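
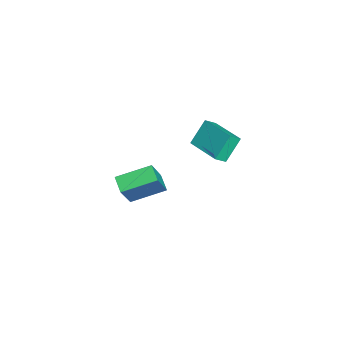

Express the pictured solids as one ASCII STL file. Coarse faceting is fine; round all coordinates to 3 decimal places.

solid 
facet normal -0.498 0.207 -0.842
outer loop
vertex -3.054 -0.402 -2.974
vertex -2.163 -0.068 -3.419
vertex -2.683 -2.308 -3.663
endloop
endfacet
facet normal -0.848 -0.318 0.423
outer loop
vertex -1.617 -2.752 -1.861
vertex -3.054 -0.402 -2.974
vertex -2.683 -2.308 -3.663
endloop
endfacet
facet normal -0.498 0.207 -0.842
outer loop
vertex -2.683 -2.308 -3.663
vertex -2.163 -0.068 -3.419
vertex -1.792 -1.974 -4.108
endloop
endfacet
facet normal 0.180 -0.925 -0.334
outer loop
vertex -1.792 -1.974 -4.108
vertex -1.617 -2.752 -1.861
vertex -2.683 -2.308 -3.663
endloop
endfacet
facet normal -0.180 0.925 0.334
outer loop
vertex -3.054 -0.402 -2.974
vertex -1.097 -0.512 -1.617
vertex -2.163 -0.068 -3.419
endloop
endfacet
facet normal -0.848 -0.318 0.423
outer loop
vertex -1.988 -0.846 -1.172
vertex -3.054 -0.402 -2.974
vertex -1.617 -2.752 -1.861
endloop
endfacet
facet normal -0.180 0.925 0.334
outer loop
vertex -1.988 -0.846 -1.172
vertex -1.097 -0.512 -1.617
vertex -3.054 -0.402 -2.974
endloop
endfacet
facet normal 0.848 0.318 -0.423
outer loop
vertex -2.163 -0.068 -3.419
vertex -1.097 -0.512 -1.617
vertex -1.792 -1.974 -4.108
endloop
endfacet
facet normal 0.180 -0.925 -0.334
outer loop
vertex -0.726 -2.418 -2.306
vertex -1.617 -2.752 -1.861
vertex -1.792 -1.974 -4.108
endloop
endfacet
facet normal 0.848 0.318 -0.423
outer loop
vertex -1.792 -1.974 -4.108
vertex -1.097 -0.512 -1.617
vertex -0.726 -2.418 -2.306
endloop
endfacet
facet normal 0.498 -0.207 0.842
outer loop
vertex -0.726 -2.418 -2.306
vertex -1.988 -0.846 -1.172
vertex -1.617 -2.752 -1.861
endloop
endfacet
facet normal 0.498 -0.207 0.842
outer loop
vertex -1.097 -0.512 -1.617
vertex -1.988 -0.846 -1.172
vertex -0.726 -2.418 -2.306
endloop
endfacet
facet normal -0.797 -0.597 -0.096
outer loop
vertex -0.027 1.888 4.209
vertex -0.366 2.422 3.704
vertex 0.653 1.175 3.0
endloop
endfacet
facet normal 0.419 -0.659 0.624
outer loop
vertex 2.286 2.398 3.196
vertex -0.027 1.888 4.209
vertex 0.653 1.175 3.0
endloop
endfacet
facet normal -0.797 -0.597 -0.096
outer loop
vertex 0.653 1.175 3.0
vertex -0.366 2.422 3.704
vertex 0.314 1.709 2.494
endloop
endfacet
facet normal 0.436 -0.458 -0.775
outer loop
vertex 0.314 1.709 2.494
vertex 2.286 2.398 3.196
vertex 0.653 1.175 3.0
endloop
endfacet
facet normal -0.435 0.457 0.776
outer loop
vertex -0.027 1.888 4.209
vertex 1.267 3.645 3.9
vertex -0.366 2.422 3.704
endloop
endfacet
facet normal 0.419 -0.660 0.624
outer loop
vertex 1.606 3.111 4.406
vertex -0.027 1.888 4.209
vertex 2.286 2.398 3.196
endloop
endfacet
facet normal -0.436 0.457 0.775
outer loop
vertex 1.606 3.111 4.406
vertex 1.267 3.645 3.9
vertex -0.027 1.888 4.209
endloop
endfacet
facet normal -0.419 0.659 -0.624
outer loop
vertex -0.366 2.422 3.704
vertex 1.267 3.645 3.9
vertex 0.314 1.709 2.494
endloop
endfacet
facet normal 0.436 -0.457 -0.776
outer loop
vertex 1.947 2.932 2.691
vertex 2.286 2.398 3.196
vertex 0.314 1.709 2.494
endloop
endfacet
facet normal -0.419 0.659 -0.624
outer loop
vertex 0.314 1.709 2.494
vertex 1.267 3.645 3.9
vertex 1.947 2.932 2.691
endloop
endfacet
facet normal 0.797 0.597 0.096
outer loop
vertex 1.947 2.932 2.691
vertex 1.606 3.111 4.406
vertex 2.286 2.398 3.196
endloop
endfacet
facet normal 0.797 0.597 0.096
outer loop
vertex 1.267 3.645 3.9
vertex 1.606 3.111 4.406
vertex 1.947 2.932 2.691
endloop
endfacet

endsolid


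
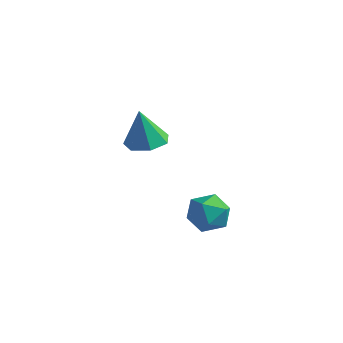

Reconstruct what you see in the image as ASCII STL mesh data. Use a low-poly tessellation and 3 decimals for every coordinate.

solid 
facet normal -0.608 0.549 0.574
outer loop
vertex 2.168 -1.968 1.195
vertex 1.911 -2.77 1.69
vertex 2.674 -2.235 1.987
endloop
endfacet
facet normal -0.052 0.936 0.349
outer loop
vertex 2.168 -1.968 1.195
vertex 2.674 -2.235 1.987
vertex 3.144 -1.913 1.193
endloop
endfacet
facet normal -0.053 0.930 -0.363
outer loop
vertex 2.168 -1.968 1.195
vertex 3.144 -1.913 1.193
vertex 2.671 -2.248 0.405
endloop
endfacet
facet normal -0.610 0.540 -0.580
outer loop
vertex 2.168 -1.968 1.195
vertex 2.671 -2.248 0.405
vertex 1.909 -2.778 0.713
endloop
endfacet
facet normal -0.952 0.305 -0.001
outer loop
vertex 2.168 -1.968 1.195
vertex 1.909 -2.778 0.713
vertex 1.911 -2.77 1.69
endloop
endfacet
facet normal 0.545 0.613 0.571
outer loop
vertex 3.144 -1.913 1.193
vertex 2.674 -2.235 1.987
vertex 3.491 -2.682 1.687
endloop
endfacet
facet normal -0.355 -0.012 0.935
outer loop
vertex 2.674 -2.235 1.987
vertex 1.911 -2.77 1.69
vertex 2.729 -3.212 1.995
endloop
endfacet
facet normal -0.913 -0.409 0.005
outer loop
vertex 1.911 -2.77 1.69
vertex 1.909 -2.778 0.713
vertex 2.256 -3.547 1.207
endloop
endfacet
facet normal -0.358 -0.028 -0.933
outer loop
vertex 1.909 -2.778 0.713
vertex 2.671 -2.248 0.405
vertex 2.726 -3.225 0.413
endloop
endfacet
facet normal 0.544 0.604 -0.583
outer loop
vertex 2.671 -2.248 0.405
vertex 3.144 -1.913 1.193
vertex 3.489 -2.69 0.71
endloop
endfacet
facet normal 0.610 -0.540 0.580
outer loop
vertex 3.232 -3.492 1.205
vertex 3.491 -2.682 1.687
vertex 2.729 -3.212 1.995
endloop
endfacet
facet normal 0.053 -0.930 0.363
outer loop
vertex 3.232 -3.492 1.205
vertex 2.729 -3.212 1.995
vertex 2.256 -3.547 1.207
endloop
endfacet
facet normal 0.052 -0.936 -0.349
outer loop
vertex 3.232 -3.492 1.205
vertex 2.256 -3.547 1.207
vertex 2.726 -3.225 0.413
endloop
endfacet
facet normal 0.608 -0.549 -0.574
outer loop
vertex 3.232 -3.492 1.205
vertex 2.726 -3.225 0.413
vertex 3.489 -2.69 0.71
endloop
endfacet
facet normal 0.952 -0.305 0.001
outer loop
vertex 3.232 -3.492 1.205
vertex 3.489 -2.69 0.71
vertex 3.491 -2.682 1.687
endloop
endfacet
facet normal 0.358 0.028 0.933
outer loop
vertex 2.729 -3.212 1.995
vertex 3.491 -2.682 1.687
vertex 2.674 -2.235 1.987
endloop
endfacet
facet normal -0.544 -0.604 0.583
outer loop
vertex 2.256 -3.547 1.207
vertex 2.729 -3.212 1.995
vertex 1.911 -2.77 1.69
endloop
endfacet
facet normal -0.545 -0.613 -0.571
outer loop
vertex 2.726 -3.225 0.413
vertex 2.256 -3.547 1.207
vertex 1.909 -2.778 0.713
endloop
endfacet
facet normal 0.355 0.012 -0.935
outer loop
vertex 3.489 -2.69 0.71
vertex 2.726 -3.225 0.413
vertex 2.671 -2.248 0.405
endloop
endfacet
facet normal 0.913 0.409 -0.005
outer loop
vertex 3.491 -2.682 1.687
vertex 3.489 -2.69 0.71
vertex 3.144 -1.913 1.193
endloop
endfacet
facet normal 0.154 0.075 -0.985
outer loop
vertex -1.524 -0.634 2.104
vertex -2.212 0.047 2.048
vertex -1.262 0.159 2.205
endloop
endfacet
facet normal 0.775 -0.325 0.542
outer loop
vertex -1.524 -0.634 2.104
vertex -1.262 0.159 2.205
vertex -2.488 -0.087 3.812
endloop
endfacet
facet normal 0.154 0.075 -0.985
outer loop
vertex -1.262 0.159 2.205
vertex -2.212 0.047 2.048
vertex -1.715 0.868 2.188
endloop
endfacet
facet normal 0.677 0.447 0.585
outer loop
vertex -1.262 0.159 2.205
vertex -1.715 0.868 2.188
vertex -2.488 -0.087 3.812
endloop
endfacet
facet normal 0.154 0.075 -0.985
outer loop
vertex -1.715 0.868 2.188
vertex -2.212 0.047 2.048
vertex -2.543 0.958 2.065
endloop
endfacet
facet normal 0.017 0.858 0.513
outer loop
vertex -1.715 0.868 2.188
vertex -2.543 0.958 2.065
vertex -2.488 -0.087 3.812
endloop
endfacet
facet normal 0.153 0.074 -0.985
outer loop
vertex -2.543 0.958 2.065
vertex -2.212 0.047 2.048
vertex -3.122 0.362 1.93
endloop
endfacet
facet normal -0.705 0.599 0.380
outer loop
vertex -2.543 0.958 2.065
vertex -3.122 0.362 1.93
vertex -2.488 -0.087 3.812
endloop
endfacet
facet normal 0.154 0.075 -0.985
outer loop
vertex -3.122 0.362 1.93
vertex -2.212 0.047 2.048
vertex -3.015 -0.472 1.883
endloop
endfacet
facet normal -0.948 -0.138 0.287
outer loop
vertex -3.122 0.362 1.93
vertex -3.015 -0.472 1.883
vertex -2.488 -0.087 3.812
endloop
endfacet
facet normal 0.154 0.074 -0.985
outer loop
vertex -3.015 -0.472 1.883
vertex -2.212 0.047 2.048
vertex -2.304 -0.915 1.961
endloop
endfacet
facet normal -0.528 -0.794 0.303
outer loop
vertex -3.015 -0.472 1.883
vertex -2.304 -0.915 1.961
vertex -2.488 -0.087 3.812
endloop
endfacet
facet normal 0.154 0.074 -0.985
outer loop
vertex -2.304 -0.915 1.961
vertex -2.212 0.047 2.048
vertex -1.524 -0.634 2.104
endloop
endfacet
facet normal 0.240 -0.877 0.416
outer loop
vertex -2.304 -0.915 1.961
vertex -1.524 -0.634 2.104
vertex -2.488 -0.087 3.812
endloop
endfacet

endsolid


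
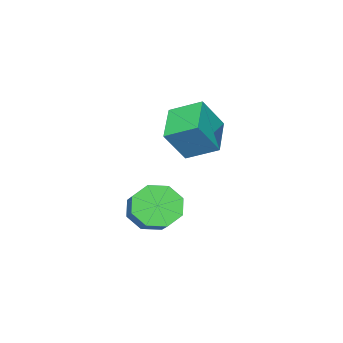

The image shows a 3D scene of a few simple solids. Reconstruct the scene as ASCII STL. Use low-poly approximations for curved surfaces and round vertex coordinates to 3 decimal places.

solid 
facet normal -0.532 -0.639 -0.556
outer loop
vertex 3.727 -5.124 -2.238
vertex 3.2 -4.279 -2.706
vertex 4.116 -4.845 -2.931
endloop
endfacet
facet normal 0.710 -0.694 0.119
outer loop
vertex 3.727 -5.124 -2.238
vertex 4.116 -4.845 -2.931
vertex 4.407 -4.306 -1.527
endloop
endfacet
facet normal 0.710 -0.694 0.119
outer loop
vertex 4.407 -4.306 -1.527
vertex 4.116 -4.845 -2.931
vertex 4.796 -4.027 -2.22
endloop
endfacet
facet normal 0.532 0.639 0.556
outer loop
vertex 4.407 -4.306 -1.527
vertex 4.796 -4.027 -2.22
vertex 3.88 -3.461 -1.994
endloop
endfacet
facet normal -0.532 -0.640 -0.555
outer loop
vertex 4.116 -4.845 -2.931
vertex 3.2 -4.279 -2.706
vertex 3.968 -4.235 -3.492
endloop
endfacet
facet normal 0.829 -0.256 -0.497
outer loop
vertex 4.116 -4.845 -2.931
vertex 3.968 -4.235 -3.492
vertex 4.796 -4.027 -2.22
endloop
endfacet
facet normal 0.829 -0.256 -0.497
outer loop
vertex 4.796 -4.027 -2.22
vertex 3.968 -4.235 -3.492
vertex 4.648 -3.417 -2.781
endloop
endfacet
facet normal 0.532 0.639 0.555
outer loop
vertex 4.796 -4.027 -2.22
vertex 4.648 -3.417 -2.781
vertex 3.88 -3.461 -1.994
endloop
endfacet
facet normal -0.532 -0.640 -0.555
outer loop
vertex 3.968 -4.235 -3.492
vertex 3.2 -4.279 -2.706
vertex 3.37 -3.651 -3.592
endloop
endfacet
facet normal 0.461 0.332 -0.823
outer loop
vertex 3.968 -4.235 -3.492
vertex 3.37 -3.651 -3.592
vertex 4.648 -3.417 -2.781
endloop
endfacet
facet normal 0.462 0.331 -0.823
outer loop
vertex 4.648 -3.417 -2.781
vertex 3.37 -3.651 -3.592
vertex 4.051 -2.832 -2.881
endloop
endfacet
facet normal 0.533 0.639 0.555
outer loop
vertex 4.648 -3.417 -2.781
vertex 4.051 -2.832 -2.881
vertex 3.88 -3.461 -1.994
endloop
endfacet
facet normal -0.533 -0.639 -0.555
outer loop
vertex 3.37 -3.651 -3.592
vertex 3.2 -4.279 -2.706
vertex 2.673 -3.434 -3.173
endloop
endfacet
facet normal -0.175 0.724 -0.667
outer loop
vertex 3.37 -3.651 -3.592
vertex 2.673 -3.434 -3.173
vertex 4.051 -2.832 -2.881
endloop
endfacet
facet normal -0.176 0.725 -0.666
outer loop
vertex 4.051 -2.832 -2.881
vertex 2.673 -3.434 -3.173
vertex 3.353 -2.616 -2.462
endloop
endfacet
facet normal 0.531 0.639 0.556
outer loop
vertex 4.051 -2.832 -2.881
vertex 3.353 -2.616 -2.462
vertex 3.88 -3.461 -1.994
endloop
endfacet
facet normal -0.532 -0.639 -0.556
outer loop
vertex 2.673 -3.434 -3.173
vertex 3.2 -4.279 -2.706
vertex 2.284 -3.713 -2.48
endloop
endfacet
facet normal -0.710 0.694 -0.119
outer loop
vertex 2.673 -3.434 -3.173
vertex 2.284 -3.713 -2.48
vertex 3.353 -2.616 -2.462
endloop
endfacet
facet normal -0.710 0.694 -0.119
outer loop
vertex 3.353 -2.616 -2.462
vertex 2.284 -3.713 -2.48
vertex 2.964 -2.895 -1.769
endloop
endfacet
facet normal 0.532 0.639 0.556
outer loop
vertex 3.353 -2.616 -2.462
vertex 2.964 -2.895 -1.769
vertex 3.88 -3.461 -1.994
endloop
endfacet
facet normal -0.532 -0.639 -0.555
outer loop
vertex 2.284 -3.713 -2.48
vertex 3.2 -4.279 -2.706
vertex 2.432 -4.323 -1.919
endloop
endfacet
facet normal -0.829 0.256 0.497
outer loop
vertex 2.284 -3.713 -2.48
vertex 2.432 -4.323 -1.919
vertex 2.964 -2.895 -1.769
endloop
endfacet
facet normal -0.829 0.256 0.497
outer loop
vertex 2.964 -2.895 -1.769
vertex 2.432 -4.323 -1.919
vertex 3.112 -3.505 -1.208
endloop
endfacet
facet normal 0.532 0.640 0.555
outer loop
vertex 2.964 -2.895 -1.769
vertex 3.112 -3.505 -1.208
vertex 3.88 -3.461 -1.994
endloop
endfacet
facet normal -0.533 -0.639 -0.555
outer loop
vertex 2.432 -4.323 -1.919
vertex 3.2 -4.279 -2.706
vertex 3.029 -4.908 -1.819
endloop
endfacet
facet normal -0.462 -0.331 0.823
outer loop
vertex 2.432 -4.323 -1.919
vertex 3.029 -4.908 -1.819
vertex 3.112 -3.505 -1.208
endloop
endfacet
facet normal -0.461 -0.331 0.823
outer loop
vertex 3.112 -3.505 -1.208
vertex 3.029 -4.908 -1.819
vertex 3.71 -4.089 -1.108
endloop
endfacet
facet normal 0.532 0.640 0.555
outer loop
vertex 3.112 -3.505 -1.208
vertex 3.71 -4.089 -1.108
vertex 3.88 -3.461 -1.994
endloop
endfacet
facet normal -0.531 -0.639 -0.556
outer loop
vertex 3.029 -4.908 -1.819
vertex 3.2 -4.279 -2.706
vertex 3.727 -5.124 -2.238
endloop
endfacet
facet normal 0.176 -0.725 0.666
outer loop
vertex 3.029 -4.908 -1.819
vertex 3.727 -5.124 -2.238
vertex 3.71 -4.089 -1.108
endloop
endfacet
facet normal 0.175 -0.725 0.666
outer loop
vertex 3.71 -4.089 -1.108
vertex 3.727 -5.124 -2.238
vertex 4.407 -4.306 -1.527
endloop
endfacet
facet normal 0.533 0.639 0.555
outer loop
vertex 3.71 -4.089 -1.108
vertex 4.407 -4.306 -1.527
vertex 3.88 -3.461 -1.994
endloop
endfacet
facet normal -0.530 0.213 -0.821
outer loop
vertex 1.057 -4.027 0.934
vertex 0.578 -2.716 1.584
vertex 2.524 -3.136 0.217
endloop
endfacet
facet normal 0.311 -0.852 -0.422
outer loop
vertex 3.442 -3.504 1.636
vertex 1.057 -4.027 0.934
vertex 2.524 -3.136 0.217
endloop
endfacet
facet normal -0.530 0.213 -0.821
outer loop
vertex 2.524 -3.136 0.217
vertex 0.578 -2.716 1.584
vertex 2.045 -1.824 0.867
endloop
endfacet
facet normal 0.788 0.479 -0.386
outer loop
vertex 2.045 -1.824 0.867
vertex 3.442 -3.504 1.636
vertex 2.524 -3.136 0.217
endloop
endfacet
facet normal -0.788 -0.479 0.386
outer loop
vertex 1.057 -4.027 0.934
vertex 1.496 -3.084 3.003
vertex 0.578 -2.716 1.584
endloop
endfacet
facet normal 0.311 -0.851 -0.423
outer loop
vertex 1.975 -4.396 2.353
vertex 1.057 -4.027 0.934
vertex 3.442 -3.504 1.636
endloop
endfacet
facet normal -0.789 -0.479 0.386
outer loop
vertex 1.975 -4.396 2.353
vertex 1.496 -3.084 3.003
vertex 1.057 -4.027 0.934
endloop
endfacet
facet normal -0.311 0.851 0.422
outer loop
vertex 0.578 -2.716 1.584
vertex 1.496 -3.084 3.003
vertex 2.045 -1.824 0.867
endloop
endfacet
facet normal 0.789 0.479 -0.385
outer loop
vertex 2.963 -2.193 2.286
vertex 3.442 -3.504 1.636
vertex 2.045 -1.824 0.867
endloop
endfacet
facet normal -0.311 0.851 0.422
outer loop
vertex 2.045 -1.824 0.867
vertex 1.496 -3.084 3.003
vertex 2.963 -2.193 2.286
endloop
endfacet
facet normal 0.531 -0.213 0.820
outer loop
vertex 2.963 -2.193 2.286
vertex 1.975 -4.396 2.353
vertex 3.442 -3.504 1.636
endloop
endfacet
facet normal 0.530 -0.213 0.821
outer loop
vertex 1.496 -3.084 3.003
vertex 1.975 -4.396 2.353
vertex 2.963 -2.193 2.286
endloop
endfacet

endsolid


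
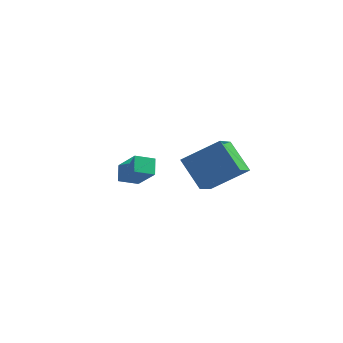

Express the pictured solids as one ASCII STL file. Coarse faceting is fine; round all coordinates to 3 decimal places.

solid 
facet normal -0.771 -0.333 -0.543
outer loop
vertex 2.466 -2.363 2.629
vertex 2.513 -0.877 1.65
vertex 3.611 -3.152 1.486
endloop
endfacet
facet normal -0.027 -0.835 0.550
outer loop
vertex 5.207 -2.463 2.61
vertex 2.466 -2.363 2.629
vertex 3.611 -3.152 1.486
endloop
endfacet
facet normal -0.771 -0.333 -0.543
outer loop
vertex 3.611 -3.152 1.486
vertex 2.513 -0.877 1.65
vertex 3.659 -1.666 0.507
endloop
endfacet
facet normal 0.636 -0.439 -0.635
outer loop
vertex 3.659 -1.666 0.507
vertex 5.207 -2.463 2.61
vertex 3.611 -3.152 1.486
endloop
endfacet
facet normal -0.636 0.438 0.635
outer loop
vertex 2.466 -2.363 2.629
vertex 4.109 -0.188 2.774
vertex 2.513 -0.877 1.65
endloop
endfacet
facet normal -0.027 -0.835 0.550
outer loop
vertex 4.061 -1.674 3.753
vertex 2.466 -2.363 2.629
vertex 5.207 -2.463 2.61
endloop
endfacet
facet normal -0.637 0.439 0.634
outer loop
vertex 4.061 -1.674 3.753
vertex 4.109 -0.188 2.774
vertex 2.466 -2.363 2.629
endloop
endfacet
facet normal 0.027 0.835 -0.550
outer loop
vertex 2.513 -0.877 1.65
vertex 4.109 -0.188 2.774
vertex 3.659 -1.666 0.507
endloop
endfacet
facet normal 0.637 -0.438 -0.635
outer loop
vertex 5.254 -0.977 1.631
vertex 5.207 -2.463 2.61
vertex 3.659 -1.666 0.507
endloop
endfacet
facet normal 0.027 0.835 -0.550
outer loop
vertex 3.659 -1.666 0.507
vertex 4.109 -0.188 2.774
vertex 5.254 -0.977 1.631
endloop
endfacet
facet normal 0.771 0.333 0.543
outer loop
vertex 5.254 -0.977 1.631
vertex 4.061 -1.674 3.753
vertex 5.207 -2.463 2.61
endloop
endfacet
facet normal 0.771 0.333 0.543
outer loop
vertex 4.109 -0.188 2.774
vertex 4.061 -1.674 3.753
vertex 5.254 -0.977 1.631
endloop
endfacet
facet normal -0.775 -0.516 0.365
outer loop
vertex -1.094 1.636 -1.496
vertex -1.334 2.404 -0.92
vertex -2.162 2.298 -2.826
endloop
endfacet
facet normal 0.244 -0.776 -0.582
outer loop
vertex -1.326 2.856 -3.22
vertex -1.094 1.636 -1.496
vertex -2.162 2.298 -2.826
endloop
endfacet
facet normal -0.774 -0.517 0.365
outer loop
vertex -2.162 2.298 -2.826
vertex -1.334 2.404 -0.92
vertex -2.403 3.066 -2.25
endloop
endfacet
facet normal -0.584 0.362 -0.727
outer loop
vertex -2.403 3.066 -2.25
vertex -1.326 2.856 -3.22
vertex -2.162 2.298 -2.826
endloop
endfacet
facet normal 0.584 -0.362 0.726
outer loop
vertex -1.094 1.636 -1.496
vertex -0.498 2.962 -1.314
vertex -1.334 2.404 -0.92
endloop
endfacet
facet normal 0.243 -0.776 -0.582
outer loop
vertex -0.257 2.194 -1.89
vertex -1.094 1.636 -1.496
vertex -1.326 2.856 -3.22
endloop
endfacet
facet normal 0.584 -0.362 0.727
outer loop
vertex -0.257 2.194 -1.89
vertex -0.498 2.962 -1.314
vertex -1.094 1.636 -1.496
endloop
endfacet
facet normal -0.244 0.776 0.582
outer loop
vertex -1.334 2.404 -0.92
vertex -0.498 2.962 -1.314
vertex -2.403 3.066 -2.25
endloop
endfacet
facet normal -0.584 0.363 -0.727
outer loop
vertex -1.566 3.624 -2.644
vertex -1.326 2.856 -3.22
vertex -2.403 3.066 -2.25
endloop
endfacet
facet normal -0.243 0.776 0.582
outer loop
vertex -2.403 3.066 -2.25
vertex -0.498 2.962 -1.314
vertex -1.566 3.624 -2.644
endloop
endfacet
facet normal 0.775 0.516 -0.366
outer loop
vertex -1.566 3.624 -2.644
vertex -0.257 2.194 -1.89
vertex -1.326 2.856 -3.22
endloop
endfacet
facet normal 0.775 0.517 -0.365
outer loop
vertex -0.498 2.962 -1.314
vertex -0.257 2.194 -1.89
vertex -1.566 3.624 -2.644
endloop
endfacet

endsolid


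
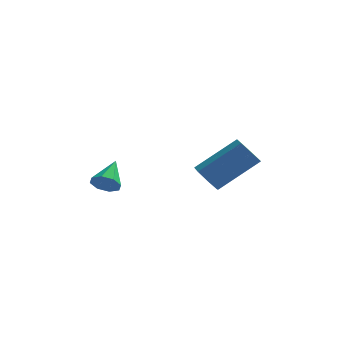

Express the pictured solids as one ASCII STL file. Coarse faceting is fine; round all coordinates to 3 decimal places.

solid 
facet normal -0.741 -0.301 -0.601
outer loop
vertex 0.671 -2.672 -2.11
vertex 0.228 -2.733 -1.533
vertex 0.34 -2.153 -1.962
endloop
endfacet
facet normal 0.422 0.487 -0.765
outer loop
vertex 0.671 -2.672 -2.11
vertex 0.34 -2.153 -1.962
vertex 2.255 -2.026 -0.824
endloop
endfacet
facet normal 0.422 0.487 -0.765
outer loop
vertex 2.255 -2.026 -0.824
vertex 0.34 -2.153 -1.962
vertex 1.924 -1.507 -0.676
endloop
endfacet
facet normal 0.741 0.301 0.601
outer loop
vertex 2.255 -2.026 -0.824
vertex 1.924 -1.507 -0.676
vertex 1.812 -2.087 -0.247
endloop
endfacet
facet normal -0.740 -0.301 -0.601
outer loop
vertex 0.34 -2.153 -1.962
vertex 0.228 -2.733 -1.533
vertex -0.076 -2.07 -1.491
endloop
endfacet
facet normal -0.146 0.944 -0.295
outer loop
vertex 0.34 -2.153 -1.962
vertex -0.076 -2.07 -1.491
vertex 1.924 -1.507 -0.676
endloop
endfacet
facet normal -0.146 0.945 -0.294
outer loop
vertex 1.924 -1.507 -0.676
vertex -0.076 -2.07 -1.491
vertex 1.508 -1.425 -0.205
endloop
endfacet
facet normal 0.740 0.302 0.601
outer loop
vertex 1.924 -1.507 -0.676
vertex 1.508 -1.425 -0.205
vertex 1.812 -2.087 -0.247
endloop
endfacet
facet normal -0.740 -0.301 -0.601
outer loop
vertex -0.076 -2.07 -1.491
vertex 0.228 -2.733 -1.533
vertex -0.263 -2.487 -1.052
endloop
endfacet
facet normal -0.604 0.690 0.398
outer loop
vertex -0.076 -2.07 -1.491
vertex -0.263 -2.487 -1.052
vertex 1.508 -1.425 -0.205
endloop
endfacet
facet normal -0.604 0.690 0.398
outer loop
vertex 1.508 -1.425 -0.205
vertex -0.263 -2.487 -1.052
vertex 1.321 -1.842 0.234
endloop
endfacet
facet normal 0.740 0.302 0.602
outer loop
vertex 1.508 -1.425 -0.205
vertex 1.321 -1.842 0.234
vertex 1.812 -2.087 -0.247
endloop
endfacet
facet normal -0.740 -0.302 -0.601
outer loop
vertex -0.263 -2.487 -1.052
vertex 0.228 -2.733 -1.533
vertex -0.08 -3.089 -0.975
endloop
endfacet
facet normal -0.607 -0.084 0.790
outer loop
vertex -0.263 -2.487 -1.052
vertex -0.08 -3.089 -0.975
vertex 1.321 -1.842 0.234
endloop
endfacet
facet normal -0.607 -0.084 0.790
outer loop
vertex 1.321 -1.842 0.234
vertex -0.08 -3.089 -0.975
vertex 1.504 -2.443 0.311
endloop
endfacet
facet normal 0.740 0.302 0.601
outer loop
vertex 1.321 -1.842 0.234
vertex 1.504 -2.443 0.311
vertex 1.812 -2.087 -0.247
endloop
endfacet
facet normal -0.740 -0.302 -0.601
outer loop
vertex -0.08 -3.089 -0.975
vertex 0.228 -2.733 -1.533
vertex 0.335 -3.422 -1.318
endloop
endfacet
facet normal -0.153 -0.795 0.587
outer loop
vertex -0.08 -3.089 -0.975
vertex 0.335 -3.422 -1.318
vertex 1.504 -2.443 0.311
endloop
endfacet
facet normal -0.154 -0.794 0.588
outer loop
vertex 1.504 -2.443 0.311
vertex 0.335 -3.422 -1.318
vertex 1.919 -2.777 -0.032
endloop
endfacet
facet normal 0.740 0.302 0.601
outer loop
vertex 1.504 -2.443 0.311
vertex 1.919 -2.777 -0.032
vertex 1.812 -2.087 -0.247
endloop
endfacet
facet normal -0.740 -0.302 -0.600
outer loop
vertex 0.335 -3.422 -1.318
vertex 0.228 -2.733 -1.533
vertex 0.669 -3.237 -1.823
endloop
endfacet
facet normal 0.416 -0.908 -0.057
outer loop
vertex 0.335 -3.422 -1.318
vertex 0.669 -3.237 -1.823
vertex 1.919 -2.777 -0.032
endloop
endfacet
facet normal 0.417 -0.907 -0.058
outer loop
vertex 1.919 -2.777 -0.032
vertex 0.669 -3.237 -1.823
vertex 2.253 -2.591 -0.538
endloop
endfacet
facet normal 0.741 0.302 0.600
outer loop
vertex 1.919 -2.777 -0.032
vertex 2.253 -2.591 -0.538
vertex 1.812 -2.087 -0.247
endloop
endfacet
facet normal -0.740 -0.302 -0.600
outer loop
vertex 0.669 -3.237 -1.823
vertex 0.228 -2.733 -1.533
vertex 0.671 -2.672 -2.11
endloop
endfacet
facet normal 0.672 -0.337 -0.659
outer loop
vertex 0.669 -3.237 -1.823
vertex 0.671 -2.672 -2.11
vertex 2.253 -2.591 -0.538
endloop
endfacet
facet normal 0.672 -0.336 -0.659
outer loop
vertex 2.253 -2.591 -0.538
vertex 0.671 -2.672 -2.11
vertex 2.255 -2.026 -0.824
endloop
endfacet
facet normal 0.741 0.301 0.601
outer loop
vertex 2.253 -2.591 -0.538
vertex 2.255 -2.026 -0.824
vertex 1.812 -2.087 -0.247
endloop
endfacet
facet normal -0.186 -0.851 -0.491
outer loop
vertex -3.165 -4.148 -1.006
vertex -3.519 -3.832 -1.42
vertex -2.91 -3.987 -1.382
endloop
endfacet
facet normal 0.835 -0.044 0.548
outer loop
vertex -3.165 -4.148 -1.006
vertex -2.91 -3.987 -1.382
vertex -3.261 -2.648 -0.74
endloop
endfacet
facet normal -0.186 -0.852 -0.489
outer loop
vertex -2.91 -3.987 -1.382
vertex -3.519 -3.832 -1.42
vertex -3.012 -3.736 -1.781
endloop
endfacet
facet normal 0.957 0.283 -0.067
outer loop
vertex -2.91 -3.987 -1.382
vertex -3.012 -3.736 -1.781
vertex -3.261 -2.648 -0.74
endloop
endfacet
facet normal -0.187 -0.852 -0.489
outer loop
vertex -3.012 -3.736 -1.781
vertex -3.519 -3.832 -1.42
vertex -3.411 -3.541 -1.968
endloop
endfacet
facet normal 0.560 0.636 -0.531
outer loop
vertex -3.012 -3.736 -1.781
vertex -3.411 -3.541 -1.968
vertex -3.261 -2.648 -0.74
endloop
endfacet
facet normal -0.187 -0.852 -0.489
outer loop
vertex -3.411 -3.541 -1.968
vertex -3.519 -3.832 -1.42
vertex -3.874 -3.516 -1.835
endloop
endfacet
facet normal -0.121 0.810 -0.574
outer loop
vertex -3.411 -3.541 -1.968
vertex -3.874 -3.516 -1.835
vertex -3.261 -2.648 -0.74
endloop
endfacet
facet normal -0.186 -0.852 -0.490
outer loop
vertex -3.874 -3.516 -1.835
vertex -3.519 -3.832 -1.42
vertex -4.129 -3.677 -1.458
endloop
endfacet
facet normal -0.692 0.702 -0.169
outer loop
vertex -3.874 -3.516 -1.835
vertex -4.129 -3.677 -1.458
vertex -3.261 -2.648 -0.74
endloop
endfacet
facet normal -0.186 -0.852 -0.490
outer loop
vertex -4.129 -3.677 -1.458
vertex -3.519 -3.832 -1.42
vertex -4.027 -3.928 -1.06
endloop
endfacet
facet normal -0.813 0.375 0.445
outer loop
vertex -4.129 -3.677 -1.458
vertex -4.027 -3.928 -1.06
vertex -3.261 -2.648 -0.74
endloop
endfacet
facet normal -0.186 -0.852 -0.489
outer loop
vertex -4.027 -3.928 -1.06
vertex -3.519 -3.832 -1.42
vertex -3.628 -4.123 -0.872
endloop
endfacet
facet normal -0.417 0.022 0.909
outer loop
vertex -4.027 -3.928 -1.06
vertex -3.628 -4.123 -0.872
vertex -3.261 -2.648 -0.74
endloop
endfacet
facet normal -0.188 -0.852 -0.490
outer loop
vertex -3.628 -4.123 -0.872
vertex -3.519 -3.832 -1.42
vertex -3.165 -4.148 -1.006
endloop
endfacet
facet normal 0.267 -0.152 0.952
outer loop
vertex -3.628 -4.123 -0.872
vertex -3.165 -4.148 -1.006
vertex -3.261 -2.648 -0.74
endloop
endfacet

endsolid


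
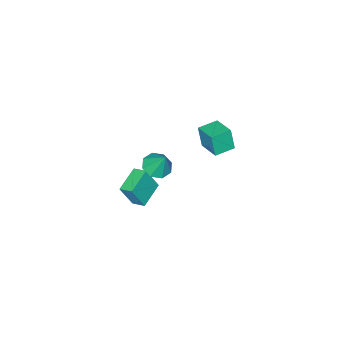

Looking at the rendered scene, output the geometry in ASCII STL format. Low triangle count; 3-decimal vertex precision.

solid 
facet normal -0.950 0.305 0.059
outer loop
vertex -1.596 1.85 3.974
vertex -1.139 3.21 4.293
vertex -1.58 2.162 2.619
endloop
endfacet
facet normal -0.311 -0.926 -0.217
outer loop
vertex -0.421 1.79 2.547
vertex -1.596 1.85 3.974
vertex -1.58 2.162 2.619
endloop
endfacet
facet normal -0.950 0.305 0.059
outer loop
vertex -1.58 2.162 2.619
vertex -1.139 3.21 4.293
vertex -1.123 3.522 2.938
endloop
endfacet
facet normal 0.012 0.225 -0.974
outer loop
vertex -1.123 3.522 2.938
vertex -0.421 1.79 2.547
vertex -1.58 2.162 2.619
endloop
endfacet
facet normal -0.012 -0.225 0.974
outer loop
vertex -1.596 1.85 3.974
vertex 0.02 2.838 4.221
vertex -1.139 3.21 4.293
endloop
endfacet
facet normal -0.311 -0.926 -0.217
outer loop
vertex -0.437 1.478 3.902
vertex -1.596 1.85 3.974
vertex -0.421 1.79 2.547
endloop
endfacet
facet normal -0.012 -0.225 0.974
outer loop
vertex -0.437 1.478 3.902
vertex 0.02 2.838 4.221
vertex -1.596 1.85 3.974
endloop
endfacet
facet normal 0.311 0.926 0.217
outer loop
vertex -1.139 3.21 4.293
vertex 0.02 2.838 4.221
vertex -1.123 3.522 2.938
endloop
endfacet
facet normal 0.012 0.225 -0.974
outer loop
vertex 0.036 3.15 2.866
vertex -0.421 1.79 2.547
vertex -1.123 3.522 2.938
endloop
endfacet
facet normal 0.311 0.926 0.217
outer loop
vertex -1.123 3.522 2.938
vertex 0.02 2.838 4.221
vertex 0.036 3.15 2.866
endloop
endfacet
facet normal 0.950 -0.305 -0.059
outer loop
vertex 0.036 3.15 2.866
vertex -0.437 1.478 3.902
vertex -0.421 1.79 2.547
endloop
endfacet
facet normal 0.950 -0.305 -0.059
outer loop
vertex 0.02 2.838 4.221
vertex -0.437 1.478 3.902
vertex 0.036 3.15 2.866
endloop
endfacet
facet normal -0.074 -0.488 -0.869
outer loop
vertex 0.436 -1.282 -1.732
vertex -0.418 -1.544 -1.512
vertex -0.05 -0.822 -1.949
endloop
endfacet
facet normal 0.668 0.741 0.075
outer loop
vertex 0.436 -1.282 -1.732
vertex -0.05 -0.822 -1.949
vertex -0.302 -0.776 -0.148
endloop
endfacet
facet normal -0.073 -0.489 -0.869
outer loop
vertex -0.05 -0.822 -1.949
vertex -0.418 -1.544 -1.512
vertex -0.753 -0.785 -1.911
endloop
endfacet
facet normal 0.052 0.999 -0.018
outer loop
vertex -0.05 -0.822 -1.949
vertex -0.753 -0.785 -1.911
vertex -0.302 -0.776 -0.148
endloop
endfacet
facet normal -0.074 -0.489 -0.869
outer loop
vertex -0.753 -0.785 -1.911
vertex -0.418 -1.544 -1.512
vertex -1.259 -1.192 -1.639
endloop
endfacet
facet normal -0.573 0.807 0.142
outer loop
vertex -0.753 -0.785 -1.911
vertex -1.259 -1.192 -1.639
vertex -0.302 -0.776 -0.148
endloop
endfacet
facet normal -0.073 -0.489 -0.869
outer loop
vertex -1.259 -1.192 -1.639
vertex -0.418 -1.544 -1.512
vertex -1.272 -1.805 -1.293
endloop
endfacet
facet normal -0.842 0.279 0.462
outer loop
vertex -1.259 -1.192 -1.639
vertex -1.272 -1.805 -1.293
vertex -0.302 -0.776 -0.148
endloop
endfacet
facet normal -0.074 -0.488 -0.870
outer loop
vertex -1.272 -1.805 -1.293
vertex -0.418 -1.544 -1.512
vertex -0.785 -2.265 -1.076
endloop
endfacet
facet normal -0.597 -0.276 0.754
outer loop
vertex -1.272 -1.805 -1.293
vertex -0.785 -2.265 -1.076
vertex -0.302 -0.776 -0.148
endloop
endfacet
facet normal -0.074 -0.488 -0.870
outer loop
vertex -0.785 -2.265 -1.076
vertex -0.418 -1.544 -1.512
vertex -0.083 -2.303 -1.114
endloop
endfacet
facet normal 0.017 -0.533 0.846
outer loop
vertex -0.785 -2.265 -1.076
vertex -0.083 -2.303 -1.114
vertex -0.302 -0.776 -0.148
endloop
endfacet
facet normal -0.074 -0.488 -0.870
outer loop
vertex -0.083 -2.303 -1.114
vertex -0.418 -1.544 -1.512
vertex 0.423 -1.895 -1.386
endloop
endfacet
facet normal 0.643 -0.341 0.685
outer loop
vertex -0.083 -2.303 -1.114
vertex 0.423 -1.895 -1.386
vertex -0.302 -0.776 -0.148
endloop
endfacet
facet normal -0.074 -0.489 -0.869
outer loop
vertex 0.423 -1.895 -1.386
vertex -0.418 -1.544 -1.512
vertex 0.436 -1.282 -1.732
endloop
endfacet
facet normal 0.912 0.187 0.365
outer loop
vertex 0.423 -1.895 -1.386
vertex 0.436 -1.282 -1.732
vertex -0.302 -0.776 -0.148
endloop
endfacet
facet normal -0.928 -0.212 0.307
outer loop
vertex -0.378 -3.325 -2.971
vertex -0.483 -2.473 -2.7
vertex -0.984 -2.908 -4.515
endloop
endfacet
facet normal 0.116 -0.947 -0.301
outer loop
vertex 0.603 -2.547 -5.04
vertex -0.378 -3.325 -2.971
vertex -0.984 -2.908 -4.515
endloop
endfacet
facet normal -0.928 -0.211 0.307
outer loop
vertex -0.984 -2.908 -4.515
vertex -0.483 -2.473 -2.7
vertex -1.088 -2.056 -4.244
endloop
endfacet
facet normal -0.354 0.244 -0.903
outer loop
vertex -1.088 -2.056 -4.244
vertex 0.603 -2.547 -5.04
vertex -0.984 -2.908 -4.515
endloop
endfacet
facet normal 0.354 -0.244 0.903
outer loop
vertex -0.378 -3.325 -2.971
vertex 1.104 -2.112 -3.225
vertex -0.483 -2.473 -2.7
endloop
endfacet
facet normal 0.116 -0.947 -0.301
outer loop
vertex 1.208 -2.964 -3.496
vertex -0.378 -3.325 -2.971
vertex 0.603 -2.547 -5.04
endloop
endfacet
facet normal 0.354 -0.244 0.903
outer loop
vertex 1.208 -2.964 -3.496
vertex 1.104 -2.112 -3.225
vertex -0.378 -3.325 -2.971
endloop
endfacet
facet normal -0.116 0.947 0.301
outer loop
vertex -0.483 -2.473 -2.7
vertex 1.104 -2.112 -3.225
vertex -1.088 -2.056 -4.244
endloop
endfacet
facet normal -0.354 0.244 -0.903
outer loop
vertex 0.498 -1.695 -4.769
vertex 0.603 -2.547 -5.04
vertex -1.088 -2.056 -4.244
endloop
endfacet
facet normal -0.116 0.947 0.301
outer loop
vertex -1.088 -2.056 -4.244
vertex 1.104 -2.112 -3.225
vertex 0.498 -1.695 -4.769
endloop
endfacet
facet normal 0.928 0.212 -0.306
outer loop
vertex 0.498 -1.695 -4.769
vertex 1.208 -2.964 -3.496
vertex 0.603 -2.547 -5.04
endloop
endfacet
facet normal 0.928 0.211 -0.307
outer loop
vertex 1.104 -2.112 -3.225
vertex 1.208 -2.964 -3.496
vertex 0.498 -1.695 -4.769
endloop
endfacet

endsolid


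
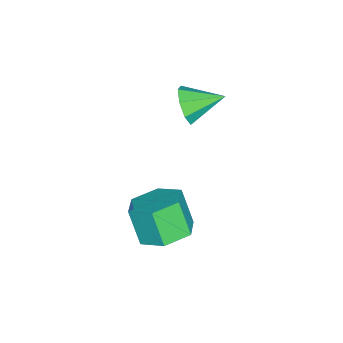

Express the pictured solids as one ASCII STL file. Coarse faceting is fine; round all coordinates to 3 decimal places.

solid 
facet normal 0.271 0.374 -0.887
outer loop
vertex 3.454 -2.19 -1.361
vertex 2.679 -1.442 -1.283
vertex 3.667 -1.239 -0.895
endloop
endfacet
facet normal 0.942 -0.292 0.165
outer loop
vertex 3.454 -2.19 -1.361
vertex 3.667 -1.239 -0.895
vertex 3.036 -2.767 0.004
endloop
endfacet
facet normal 0.942 -0.291 0.166
outer loop
vertex 3.036 -2.767 0.004
vertex 3.667 -1.239 -0.895
vertex 3.248 -1.816 0.471
endloop
endfacet
facet normal -0.272 -0.375 0.886
outer loop
vertex 3.036 -2.767 0.004
vertex 3.248 -1.816 0.471
vertex 2.261 -2.018 0.083
endloop
endfacet
facet normal 0.271 0.375 -0.887
outer loop
vertex 3.667 -1.239 -0.895
vertex 2.679 -1.442 -1.283
vertex 2.892 -0.491 -0.816
endloop
endfacet
facet normal 0.641 0.616 0.457
outer loop
vertex 3.667 -1.239 -0.895
vertex 2.892 -0.491 -0.816
vertex 3.248 -1.816 0.471
endloop
endfacet
facet normal 0.641 0.616 0.457
outer loop
vertex 3.248 -1.816 0.471
vertex 2.892 -0.491 -0.816
vertex 2.473 -1.068 0.549
endloop
endfacet
facet normal -0.272 -0.374 0.887
outer loop
vertex 3.248 -1.816 0.471
vertex 2.473 -1.068 0.549
vertex 2.261 -2.018 0.083
endloop
endfacet
facet normal 0.272 0.375 -0.887
outer loop
vertex 2.892 -0.491 -0.816
vertex 2.679 -1.442 -1.283
vertex 1.904 -0.693 -1.204
endloop
endfacet
facet normal -0.300 0.908 0.292
outer loop
vertex 2.892 -0.491 -0.816
vertex 1.904 -0.693 -1.204
vertex 2.473 -1.068 0.549
endloop
endfacet
facet normal -0.301 0.908 0.292
outer loop
vertex 2.473 -1.068 0.549
vertex 1.904 -0.693 -1.204
vertex 1.486 -1.27 0.161
endloop
endfacet
facet normal -0.272 -0.374 0.887
outer loop
vertex 2.473 -1.068 0.549
vertex 1.486 -1.27 0.161
vertex 2.261 -2.018 0.083
endloop
endfacet
facet normal 0.272 0.375 -0.886
outer loop
vertex 1.904 -0.693 -1.204
vertex 2.679 -1.442 -1.283
vertex 1.692 -1.644 -1.671
endloop
endfacet
facet normal -0.942 0.291 -0.165
outer loop
vertex 1.904 -0.693 -1.204
vertex 1.692 -1.644 -1.671
vertex 1.486 -1.27 0.161
endloop
endfacet
facet normal -0.942 0.292 -0.166
outer loop
vertex 1.486 -1.27 0.161
vertex 1.692 -1.644 -1.671
vertex 1.273 -2.221 -0.305
endloop
endfacet
facet normal -0.271 -0.374 0.887
outer loop
vertex 1.486 -1.27 0.161
vertex 1.273 -2.221 -0.305
vertex 2.261 -2.018 0.083
endloop
endfacet
facet normal 0.272 0.374 -0.887
outer loop
vertex 1.692 -1.644 -1.671
vertex 2.679 -1.442 -1.283
vertex 2.467 -2.392 -1.749
endloop
endfacet
facet normal -0.641 -0.617 -0.457
outer loop
vertex 1.692 -1.644 -1.671
vertex 2.467 -2.392 -1.749
vertex 1.273 -2.221 -0.305
endloop
endfacet
facet normal -0.641 -0.616 -0.457
outer loop
vertex 1.273 -2.221 -0.305
vertex 2.467 -2.392 -1.749
vertex 2.048 -2.969 -0.384
endloop
endfacet
facet normal -0.271 -0.375 0.887
outer loop
vertex 1.273 -2.221 -0.305
vertex 2.048 -2.969 -0.384
vertex 2.261 -2.018 0.083
endloop
endfacet
facet normal 0.272 0.374 -0.887
outer loop
vertex 2.467 -2.392 -1.749
vertex 2.679 -1.442 -1.283
vertex 3.454 -2.19 -1.361
endloop
endfacet
facet normal 0.300 -0.908 -0.292
outer loop
vertex 2.467 -2.392 -1.749
vertex 3.454 -2.19 -1.361
vertex 2.048 -2.969 -0.384
endloop
endfacet
facet normal 0.300 -0.908 -0.292
outer loop
vertex 2.048 -2.969 -0.384
vertex 3.454 -2.19 -1.361
vertex 3.036 -2.767 0.004
endloop
endfacet
facet normal -0.272 -0.375 0.887
outer loop
vertex 2.048 -2.969 -0.384
vertex 3.036 -2.767 0.004
vertex 2.261 -2.018 0.083
endloop
endfacet
facet normal 0.288 -0.894 -0.343
outer loop
vertex -1.013 -2.112 2.707
vertex -1.55 -2.024 2.028
vertex -0.72 -1.818 2.187
endloop
endfacet
facet normal 0.619 0.481 0.621
outer loop
vertex -1.013 -2.112 2.707
vertex -0.72 -1.818 2.187
vertex -1.99 -0.656 2.552
endloop
endfacet
facet normal 0.288 -0.895 -0.342
outer loop
vertex -0.72 -1.818 2.187
vertex -1.55 -2.024 2.028
vertex -0.912 -1.645 1.573
endloop
endfacet
facet normal 0.675 0.738 -0.003
outer loop
vertex -0.72 -1.818 2.187
vertex -0.912 -1.645 1.573
vertex -1.99 -0.656 2.552
endloop
endfacet
facet normal 0.287 -0.895 -0.342
outer loop
vertex -0.912 -1.645 1.573
vertex -1.55 -2.024 2.028
vertex -1.478 -1.694 1.226
endloop
endfacet
facet normal 0.257 0.807 -0.532
outer loop
vertex -0.912 -1.645 1.573
vertex -1.478 -1.694 1.226
vertex -1.99 -0.656 2.552
endloop
endfacet
facet normal 0.287 -0.895 -0.342
outer loop
vertex -1.478 -1.694 1.226
vertex -1.55 -2.024 2.028
vertex -2.086 -1.936 1.348
endloop
endfacet
facet normal -0.389 0.646 -0.656
outer loop
vertex -1.478 -1.694 1.226
vertex -2.086 -1.936 1.348
vertex -1.99 -0.656 2.552
endloop
endfacet
facet normal 0.288 -0.894 -0.342
outer loop
vertex -2.086 -1.936 1.348
vertex -1.55 -2.024 2.028
vertex -2.38 -2.23 1.869
endloop
endfacet
facet normal -0.886 0.351 -0.302
outer loop
vertex -2.086 -1.936 1.348
vertex -2.38 -2.23 1.869
vertex -1.99 -0.656 2.552
endloop
endfacet
facet normal 0.288 -0.894 -0.344
outer loop
vertex -2.38 -2.23 1.869
vertex -1.55 -2.024 2.028
vertex -2.187 -2.404 2.482
endloop
endfacet
facet normal -0.942 0.093 0.323
outer loop
vertex -2.38 -2.23 1.869
vertex -2.187 -2.404 2.482
vertex -1.99 -0.656 2.552
endloop
endfacet
facet normal 0.289 -0.894 -0.343
outer loop
vertex -2.187 -2.404 2.482
vertex -1.55 -2.024 2.028
vertex -1.621 -2.354 2.829
endloop
endfacet
facet normal -0.524 0.025 0.851
outer loop
vertex -2.187 -2.404 2.482
vertex -1.621 -2.354 2.829
vertex -1.99 -0.656 2.552
endloop
endfacet
facet normal 0.287 -0.894 -0.343
outer loop
vertex -1.621 -2.354 2.829
vertex -1.55 -2.024 2.028
vertex -1.013 -2.112 2.707
endloop
endfacet
facet normal 0.122 0.186 0.975
outer loop
vertex -1.621 -2.354 2.829
vertex -1.013 -2.112 2.707
vertex -1.99 -0.656 2.552
endloop
endfacet

endsolid


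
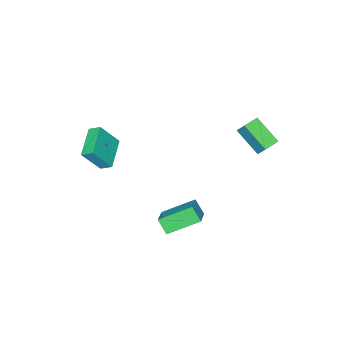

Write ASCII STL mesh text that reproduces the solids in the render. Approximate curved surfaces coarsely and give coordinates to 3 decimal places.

solid 
facet normal -0.990 0.108 0.089
outer loop
vertex -4.338 1.49 3.342
vertex -4.263 3.129 2.18
vertex -4.496 0.825 2.393
endloop
endfacet
facet normal -0.038 -0.815 0.578
outer loop
vertex -3.457 0.711 2.3
vertex -4.338 1.49 3.342
vertex -4.496 0.825 2.393
endloop
endfacet
facet normal -0.990 0.108 0.089
outer loop
vertex -4.496 0.825 2.393
vertex -4.263 3.129 2.18
vertex -4.421 2.463 1.231
endloop
endfacet
facet normal -0.135 -0.569 -0.811
outer loop
vertex -4.421 2.463 1.231
vertex -3.457 0.711 2.3
vertex -4.496 0.825 2.393
endloop
endfacet
facet normal 0.135 0.569 0.811
outer loop
vertex -4.338 1.49 3.342
vertex -3.224 3.015 2.087
vertex -4.263 3.129 2.18
endloop
endfacet
facet normal -0.037 -0.815 0.578
outer loop
vertex -3.299 1.377 3.249
vertex -4.338 1.49 3.342
vertex -3.457 0.711 2.3
endloop
endfacet
facet normal 0.135 0.569 0.811
outer loop
vertex -3.299 1.377 3.249
vertex -3.224 3.015 2.087
vertex -4.338 1.49 3.342
endloop
endfacet
facet normal 0.038 0.815 -0.578
outer loop
vertex -4.263 3.129 2.18
vertex -3.224 3.015 2.087
vertex -4.421 2.463 1.231
endloop
endfacet
facet normal -0.134 -0.569 -0.811
outer loop
vertex -3.382 2.35 1.138
vertex -3.457 0.711 2.3
vertex -4.421 2.463 1.231
endloop
endfacet
facet normal 0.037 0.815 -0.578
outer loop
vertex -4.421 2.463 1.231
vertex -3.224 3.015 2.087
vertex -3.382 2.35 1.138
endloop
endfacet
facet normal 0.990 -0.108 -0.089
outer loop
vertex -3.382 2.35 1.138
vertex -3.299 1.377 3.249
vertex -3.457 0.711 2.3
endloop
endfacet
facet normal 0.990 -0.108 -0.089
outer loop
vertex -3.224 3.015 2.087
vertex -3.299 1.377 3.249
vertex -3.382 2.35 1.138
endloop
endfacet
facet normal -0.659 0.601 0.452
outer loop
vertex 0.445 0.918 -1.278
vertex 1.616 1.674 -0.577
vertex 0.502 1.623 -2.133
endloop
endfacet
facet normal -0.751 -0.484 -0.449
outer loop
vertex 1.944 0.306 -3.123
vertex 0.445 0.918 -1.278
vertex 0.502 1.623 -2.133
endloop
endfacet
facet normal -0.659 0.601 0.452
outer loop
vertex 0.502 1.623 -2.133
vertex 1.616 1.674 -0.577
vertex 1.673 2.379 -1.432
endloop
endfacet
facet normal 0.051 0.635 -0.771
outer loop
vertex 1.673 2.379 -1.432
vertex 1.944 0.306 -3.123
vertex 0.502 1.623 -2.133
endloop
endfacet
facet normal -0.051 -0.635 0.771
outer loop
vertex 0.445 0.918 -1.278
vertex 3.058 0.357 -1.567
vertex 1.616 1.674 -0.577
endloop
endfacet
facet normal -0.751 -0.484 -0.449
outer loop
vertex 1.887 -0.399 -2.268
vertex 0.445 0.918 -1.278
vertex 1.944 0.306 -3.123
endloop
endfacet
facet normal -0.051 -0.635 0.771
outer loop
vertex 1.887 -0.399 -2.268
vertex 3.058 0.357 -1.567
vertex 0.445 0.918 -1.278
endloop
endfacet
facet normal 0.751 0.484 0.449
outer loop
vertex 1.616 1.674 -0.577
vertex 3.058 0.357 -1.567
vertex 1.673 2.379 -1.432
endloop
endfacet
facet normal 0.051 0.635 -0.771
outer loop
vertex 3.115 1.062 -2.422
vertex 1.944 0.306 -3.123
vertex 1.673 2.379 -1.432
endloop
endfacet
facet normal 0.751 0.484 0.449
outer loop
vertex 1.673 2.379 -1.432
vertex 3.058 0.357 -1.567
vertex 3.115 1.062 -2.422
endloop
endfacet
facet normal 0.659 -0.601 -0.452
outer loop
vertex 3.115 1.062 -2.422
vertex 1.887 -0.399 -2.268
vertex 1.944 0.306 -3.123
endloop
endfacet
facet normal 0.659 -0.601 -0.452
outer loop
vertex 3.058 0.357 -1.567
vertex 1.887 -0.399 -2.268
vertex 3.115 1.062 -2.422
endloop
endfacet
facet normal -0.829 -0.474 0.296
outer loop
vertex 3.213 -3.785 4.524
vertex 2.321 -3.178 2.996
vertex 3.452 -4.456 4.118
endloop
endfacet
facet normal 0.477 -0.324 0.817
outer loop
vertex 5.119 -3.502 3.524
vertex 3.213 -3.785 4.524
vertex 3.452 -4.456 4.118
endloop
endfacet
facet normal -0.829 -0.475 0.295
outer loop
vertex 3.452 -4.456 4.118
vertex 2.321 -3.178 2.996
vertex 2.561 -3.849 2.59
endloop
endfacet
facet normal 0.292 -0.818 -0.495
outer loop
vertex 2.561 -3.849 2.59
vertex 5.119 -3.502 3.524
vertex 3.452 -4.456 4.118
endloop
endfacet
facet normal -0.292 0.818 0.495
outer loop
vertex 3.213 -3.785 4.524
vertex 3.988 -2.224 2.402
vertex 2.321 -3.178 2.996
endloop
endfacet
facet normal 0.477 -0.324 0.817
outer loop
vertex 4.879 -2.831 3.93
vertex 3.213 -3.785 4.524
vertex 5.119 -3.502 3.524
endloop
endfacet
facet normal -0.292 0.818 0.495
outer loop
vertex 4.879 -2.831 3.93
vertex 3.988 -2.224 2.402
vertex 3.213 -3.785 4.524
endloop
endfacet
facet normal -0.477 0.324 -0.817
outer loop
vertex 2.321 -3.178 2.996
vertex 3.988 -2.224 2.402
vertex 2.561 -3.849 2.59
endloop
endfacet
facet normal 0.292 -0.818 -0.495
outer loop
vertex 4.227 -2.895 1.996
vertex 5.119 -3.502 3.524
vertex 2.561 -3.849 2.59
endloop
endfacet
facet normal -0.477 0.324 -0.817
outer loop
vertex 2.561 -3.849 2.59
vertex 3.988 -2.224 2.402
vertex 4.227 -2.895 1.996
endloop
endfacet
facet normal 0.829 0.475 -0.295
outer loop
vertex 4.227 -2.895 1.996
vertex 4.879 -2.831 3.93
vertex 5.119 -3.502 3.524
endloop
endfacet
facet normal 0.829 0.474 -0.295
outer loop
vertex 3.988 -2.224 2.402
vertex 4.879 -2.831 3.93
vertex 4.227 -2.895 1.996
endloop
endfacet

endsolid


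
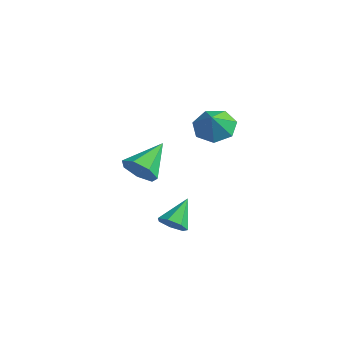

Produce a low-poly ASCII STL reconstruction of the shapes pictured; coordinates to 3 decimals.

solid 
facet normal -0.280 0.503 -0.818
outer loop
vertex 0.755 1.476 2.715
vertex 0.18 2.164 3.335
vertex 1.222 2.238 3.024
endloop
endfacet
facet normal 0.816 -0.559 0.147
outer loop
vertex 0.755 1.476 2.715
vertex 1.222 2.238 3.024
vertex 0.52 1.556 4.325
endloop
endfacet
facet normal -0.280 0.503 -0.818
outer loop
vertex 1.222 2.238 3.024
vertex 0.18 2.164 3.335
vertex 0.905 2.945 3.567
endloop
endfacet
facet normal 0.875 0.021 0.483
outer loop
vertex 1.222 2.238 3.024
vertex 0.905 2.945 3.567
vertex 0.52 1.556 4.325
endloop
endfacet
facet normal -0.280 0.503 -0.818
outer loop
vertex 0.905 2.945 3.567
vertex 0.18 2.164 3.335
vertex 0.042 3.063 3.935
endloop
endfacet
facet normal 0.408 0.348 0.844
outer loop
vertex 0.905 2.945 3.567
vertex 0.042 3.063 3.935
vertex 0.52 1.556 4.325
endloop
endfacet
facet normal -0.280 0.503 -0.818
outer loop
vertex 0.042 3.063 3.935
vertex 0.18 2.164 3.335
vertex -0.717 2.505 3.852
endloop
endfacet
facet normal -0.232 0.174 0.957
outer loop
vertex 0.042 3.063 3.935
vertex -0.717 2.505 3.852
vertex 0.52 1.556 4.325
endloop
endfacet
facet normal -0.281 0.502 -0.818
outer loop
vertex -0.717 2.505 3.852
vertex 0.18 2.164 3.335
vertex -0.8 1.689 3.38
endloop
endfacet
facet normal -0.565 -0.369 0.738
outer loop
vertex -0.717 2.505 3.852
vertex -0.8 1.689 3.38
vertex 0.52 1.556 4.325
endloop
endfacet
facet normal -0.281 0.502 -0.818
outer loop
vertex -0.8 1.689 3.38
vertex 0.18 2.164 3.335
vertex -0.145 1.232 2.874
endloop
endfacet
facet normal -0.339 -0.873 0.350
outer loop
vertex -0.8 1.689 3.38
vertex -0.145 1.232 2.874
vertex 0.52 1.556 4.325
endloop
endfacet
facet normal -0.281 0.502 -0.818
outer loop
vertex -0.145 1.232 2.874
vertex 0.18 2.164 3.335
vertex 0.755 1.476 2.715
endloop
endfacet
facet normal 0.275 -0.957 0.088
outer loop
vertex -0.145 1.232 2.874
vertex 0.755 1.476 2.715
vertex 0.52 1.556 4.325
endloop
endfacet
facet normal 0.155 -0.781 -0.605
outer loop
vertex 4.112 -4.39 1.408
vertex 3.457 -4.256 1.067
vertex 4.137 -3.988 0.896
endloop
endfacet
facet normal 0.852 0.391 0.349
outer loop
vertex 4.112 -4.39 1.408
vertex 4.137 -3.988 0.896
vertex 3.203 -2.984 2.053
endloop
endfacet
facet normal 0.156 -0.781 -0.604
outer loop
vertex 4.137 -3.988 0.896
vertex 3.457 -4.256 1.067
vertex 3.65 -3.789 0.513
endloop
endfacet
facet normal 0.535 0.802 -0.264
outer loop
vertex 4.137 -3.988 0.896
vertex 3.65 -3.789 0.513
vertex 3.203 -2.984 2.053
endloop
endfacet
facet normal 0.155 -0.781 -0.604
outer loop
vertex 3.65 -3.789 0.513
vertex 3.457 -4.256 1.067
vertex 3.018 -3.941 0.547
endloop
endfacet
facet normal -0.228 0.834 -0.502
outer loop
vertex 3.65 -3.789 0.513
vertex 3.018 -3.941 0.547
vertex 3.203 -2.984 2.053
endloop
endfacet
facet normal 0.157 -0.780 -0.605
outer loop
vertex 3.018 -3.941 0.547
vertex 3.457 -4.256 1.067
vertex 2.717 -4.331 0.972
endloop
endfacet
facet normal -0.866 0.463 -0.188
outer loop
vertex 3.018 -3.941 0.547
vertex 2.717 -4.331 0.972
vertex 3.203 -2.984 2.053
endloop
endfacet
facet normal 0.157 -0.780 -0.605
outer loop
vertex 2.717 -4.331 0.972
vertex 3.457 -4.256 1.067
vertex 2.973 -4.665 1.469
endloop
endfacet
facet normal -0.897 -0.031 0.441
outer loop
vertex 2.717 -4.331 0.972
vertex 2.973 -4.665 1.469
vertex 3.203 -2.984 2.053
endloop
endfacet
facet normal 0.156 -0.780 -0.605
outer loop
vertex 2.973 -4.665 1.469
vertex 3.457 -4.256 1.067
vertex 3.594 -4.691 1.663
endloop
endfacet
facet normal -0.297 -0.277 0.914
outer loop
vertex 2.973 -4.665 1.469
vertex 3.594 -4.691 1.663
vertex 3.203 -2.984 2.053
endloop
endfacet
facet normal 0.156 -0.781 -0.605
outer loop
vertex 3.594 -4.691 1.663
vertex 3.457 -4.256 1.067
vertex 4.112 -4.39 1.408
endloop
endfacet
facet normal 0.481 -0.089 0.872
outer loop
vertex 3.594 -4.691 1.663
vertex 4.112 -4.39 1.408
vertex 3.203 -2.984 2.053
endloop
endfacet
facet normal 0.096 -0.871 -0.481
outer loop
vertex -1.324 -0.742 0.988
vertex -2.177 -0.538 0.448
vertex -1.201 -0.304 0.219
endloop
endfacet
facet normal 0.865 0.364 0.345
outer loop
vertex -1.324 -0.742 0.988
vertex -1.201 -0.304 0.219
vertex -2.383 1.318 1.472
endloop
endfacet
facet normal 0.096 -0.871 -0.481
outer loop
vertex -1.201 -0.304 0.219
vertex -2.177 -0.538 0.448
vertex -1.813 -0.042 -0.378
endloop
endfacet
facet normal 0.624 0.709 -0.329
outer loop
vertex -1.201 -0.304 0.219
vertex -1.813 -0.042 -0.378
vertex -2.383 1.318 1.472
endloop
endfacet
facet normal 0.097 -0.872 -0.481
outer loop
vertex -1.813 -0.042 -0.378
vertex -2.177 -0.538 0.448
vertex -2.699 -0.154 -0.353
endloop
endfacet
facet normal -0.116 0.783 -0.611
outer loop
vertex -1.813 -0.042 -0.378
vertex -2.699 -0.154 -0.353
vertex -2.383 1.318 1.472
endloop
endfacet
facet normal 0.097 -0.871 -0.481
outer loop
vertex -2.699 -0.154 -0.353
vertex -2.177 -0.538 0.448
vertex -3.192 -0.556 0.276
endloop
endfacet
facet normal -0.799 0.529 -0.288
outer loop
vertex -2.699 -0.154 -0.353
vertex -3.192 -0.556 0.276
vertex -2.383 1.318 1.472
endloop
endfacet
facet normal 0.097 -0.871 -0.481
outer loop
vertex -3.192 -0.556 0.276
vertex -2.177 -0.538 0.448
vertex -2.921 -0.944 1.034
endloop
endfacet
facet normal -0.908 0.139 0.396
outer loop
vertex -3.192 -0.556 0.276
vertex -2.921 -0.944 1.034
vertex -2.383 1.318 1.472
endloop
endfacet
facet normal 0.097 -0.872 -0.480
outer loop
vertex -2.921 -0.944 1.034
vertex -2.177 -0.538 0.448
vertex -2.09 -1.026 1.351
endloop
endfacet
facet normal -0.363 -0.093 0.927
outer loop
vertex -2.921 -0.944 1.034
vertex -2.09 -1.026 1.351
vertex -2.383 1.318 1.472
endloop
endfacet
facet normal 0.096 -0.872 -0.480
outer loop
vertex -2.09 -1.026 1.351
vertex -2.177 -0.538 0.448
vertex -1.324 -0.742 0.988
endloop
endfacet
facet normal 0.426 0.007 0.905
outer loop
vertex -2.09 -1.026 1.351
vertex -1.324 -0.742 0.988
vertex -2.383 1.318 1.472
endloop
endfacet

endsolid


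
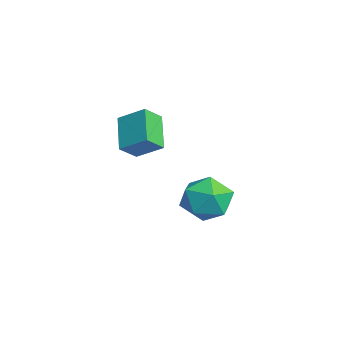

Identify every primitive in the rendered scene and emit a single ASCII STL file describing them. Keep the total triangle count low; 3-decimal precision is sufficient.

solid 
facet normal -0.807 0.119 0.579
outer loop
vertex 1.761 -1.874 1.291
vertex 2.396 -0.933 1.983
vertex 1.396 -1.143 0.632
endloop
endfacet
facet normal -0.477 -0.708 -0.521
outer loop
vertex 2.784 -1.347 -0.363
vertex 1.761 -1.874 1.291
vertex 1.396 -1.143 0.632
endloop
endfacet
facet normal -0.807 0.119 0.579
outer loop
vertex 1.396 -1.143 0.632
vertex 2.396 -0.933 1.983
vertex 2.031 -0.202 1.324
endloop
endfacet
facet normal -0.348 0.696 -0.628
outer loop
vertex 2.031 -0.202 1.324
vertex 2.784 -1.347 -0.363
vertex 1.396 -1.143 0.632
endloop
endfacet
facet normal 0.348 -0.696 0.628
outer loop
vertex 1.761 -1.874 1.291
vertex 3.784 -1.137 0.988
vertex 2.396 -0.933 1.983
endloop
endfacet
facet normal -0.477 -0.708 -0.521
outer loop
vertex 3.149 -2.078 0.296
vertex 1.761 -1.874 1.291
vertex 2.784 -1.347 -0.363
endloop
endfacet
facet normal 0.348 -0.696 0.628
outer loop
vertex 3.149 -2.078 0.296
vertex 3.784 -1.137 0.988
vertex 1.761 -1.874 1.291
endloop
endfacet
facet normal 0.477 0.708 0.521
outer loop
vertex 2.396 -0.933 1.983
vertex 3.784 -1.137 0.988
vertex 2.031 -0.202 1.324
endloop
endfacet
facet normal -0.348 0.696 -0.628
outer loop
vertex 3.419 -0.406 0.329
vertex 2.784 -1.347 -0.363
vertex 2.031 -0.202 1.324
endloop
endfacet
facet normal 0.477 0.708 0.521
outer loop
vertex 2.031 -0.202 1.324
vertex 3.784 -1.137 0.988
vertex 3.419 -0.406 0.329
endloop
endfacet
facet normal 0.807 -0.119 -0.579
outer loop
vertex 3.419 -0.406 0.329
vertex 3.149 -2.078 0.296
vertex 2.784 -1.347 -0.363
endloop
endfacet
facet normal 0.807 -0.119 -0.579
outer loop
vertex 3.784 -1.137 0.988
vertex 3.149 -2.078 0.296
vertex 3.419 -0.406 0.329
endloop
endfacet
facet normal -0.728 0.145 0.670
outer loop
vertex 1.212 2.276 -3.102
vertex 1.141 1.082 -2.92
vertex 1.892 1.752 -2.25
endloop
endfacet
facet normal -0.280 0.702 0.655
outer loop
vertex 1.212 2.276 -3.102
vertex 1.892 1.752 -2.25
vertex 2.367 2.606 -2.962
endloop
endfacet
facet normal -0.274 0.962 -0.010
outer loop
vertex 1.212 2.276 -3.102
vertex 2.367 2.606 -2.962
vertex 1.909 2.464 -4.072
endloop
endfacet
facet normal -0.717 0.566 -0.406
outer loop
vertex 1.212 2.276 -3.102
vertex 1.909 2.464 -4.072
vertex 1.151 1.522 -4.046
endloop
endfacet
facet normal -0.998 0.062 0.015
outer loop
vertex 1.212 2.276 -3.102
vertex 1.151 1.522 -4.046
vertex 1.141 1.082 -2.92
endloop
endfacet
facet normal 0.375 0.462 0.804
outer loop
vertex 2.367 2.606 -2.962
vertex 1.892 1.752 -2.25
vertex 3.009 1.618 -2.694
endloop
endfacet
facet normal -0.348 -0.438 0.829
outer loop
vertex 1.892 1.752 -2.25
vertex 1.141 1.082 -2.92
vertex 2.251 0.676 -2.668
endloop
endfacet
facet normal -0.786 -0.573 -0.231
outer loop
vertex 1.141 1.082 -2.92
vertex 1.151 1.522 -4.046
vertex 1.793 0.534 -3.778
endloop
endfacet
facet normal -0.333 0.243 -0.911
outer loop
vertex 1.151 1.522 -4.046
vertex 1.909 2.464 -4.072
vertex 2.268 1.388 -4.49
endloop
endfacet
facet normal 0.384 0.882 -0.271
outer loop
vertex 1.909 2.464 -4.072
vertex 2.367 2.606 -2.962
vertex 3.019 2.058 -3.82
endloop
endfacet
facet normal 0.717 -0.566 0.406
outer loop
vertex 2.948 0.864 -3.638
vertex 3.009 1.618 -2.694
vertex 2.251 0.676 -2.668
endloop
endfacet
facet normal 0.274 -0.962 0.010
outer loop
vertex 2.948 0.864 -3.638
vertex 2.251 0.676 -2.668
vertex 1.793 0.534 -3.778
endloop
endfacet
facet normal 0.280 -0.702 -0.655
outer loop
vertex 2.948 0.864 -3.638
vertex 1.793 0.534 -3.778
vertex 2.268 1.388 -4.49
endloop
endfacet
facet normal 0.728 -0.145 -0.670
outer loop
vertex 2.948 0.864 -3.638
vertex 2.268 1.388 -4.49
vertex 3.019 2.058 -3.82
endloop
endfacet
facet normal 0.998 -0.062 -0.015
outer loop
vertex 2.948 0.864 -3.638
vertex 3.019 2.058 -3.82
vertex 3.009 1.618 -2.694
endloop
endfacet
facet normal 0.333 -0.243 0.911
outer loop
vertex 2.251 0.676 -2.668
vertex 3.009 1.618 -2.694
vertex 1.892 1.752 -2.25
endloop
endfacet
facet normal -0.384 -0.882 0.271
outer loop
vertex 1.793 0.534 -3.778
vertex 2.251 0.676 -2.668
vertex 1.141 1.082 -2.92
endloop
endfacet
facet normal -0.375 -0.462 -0.804
outer loop
vertex 2.268 1.388 -4.49
vertex 1.793 0.534 -3.778
vertex 1.151 1.522 -4.046
endloop
endfacet
facet normal 0.348 0.438 -0.829
outer loop
vertex 3.019 2.058 -3.82
vertex 2.268 1.388 -4.49
vertex 1.909 2.464 -4.072
endloop
endfacet
facet normal 0.786 0.573 0.231
outer loop
vertex 3.009 1.618 -2.694
vertex 3.019 2.058 -3.82
vertex 2.367 2.606 -2.962
endloop
endfacet

endsolid


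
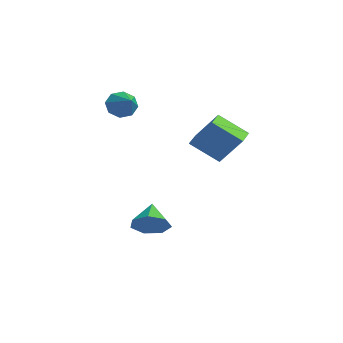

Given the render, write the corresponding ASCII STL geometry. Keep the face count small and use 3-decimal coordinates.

solid 
facet normal -0.908 -0.027 -0.418
outer loop
vertex -2.243 -3.01 1.071
vertex -2.501 -3.4 1.657
vertex -2.445 -2.671 1.488
endloop
endfacet
facet normal 0.587 0.744 -0.320
outer loop
vertex -2.243 -3.01 1.071
vertex -2.445 -2.671 1.488
vertex -1.139 -3.36 2.283
endloop
endfacet
facet normal -0.908 -0.027 -0.418
outer loop
vertex -2.445 -2.671 1.488
vertex -2.501 -3.4 1.657
vertex -2.68 -2.76 2.004
endloop
endfacet
facet normal 0.300 0.908 0.293
outer loop
vertex -2.445 -2.671 1.488
vertex -2.68 -2.76 2.004
vertex -1.139 -3.36 2.283
endloop
endfacet
facet normal -0.908 -0.027 -0.418
outer loop
vertex -2.68 -2.76 2.004
vertex -2.501 -3.4 1.657
vertex -2.81 -3.223 2.317
endloop
endfacet
facet normal 0.062 0.547 0.835
outer loop
vertex -2.68 -2.76 2.004
vertex -2.81 -3.223 2.317
vertex -1.139 -3.36 2.283
endloop
endfacet
facet normal -0.908 -0.027 -0.418
outer loop
vertex -2.81 -3.223 2.317
vertex -2.501 -3.4 1.657
vertex -2.759 -3.79 2.243
endloop
endfacet
facet normal 0.010 -0.129 0.992
outer loop
vertex -2.81 -3.223 2.317
vertex -2.759 -3.79 2.243
vertex -1.139 -3.36 2.283
endloop
endfacet
facet normal -0.909 -0.025 -0.417
outer loop
vertex -2.759 -3.79 2.243
vertex -2.501 -3.4 1.657
vertex -2.558 -4.128 1.825
endloop
endfacet
facet normal 0.175 -0.723 0.669
outer loop
vertex -2.759 -3.79 2.243
vertex -2.558 -4.128 1.825
vertex -1.139 -3.36 2.283
endloop
endfacet
facet normal -0.908 -0.025 -0.418
outer loop
vertex -2.558 -4.128 1.825
vertex -2.501 -3.4 1.657
vertex -2.323 -4.04 1.309
endloop
endfacet
facet normal 0.460 -0.886 0.059
outer loop
vertex -2.558 -4.128 1.825
vertex -2.323 -4.04 1.309
vertex -1.139 -3.36 2.283
endloop
endfacet
facet normal -0.908 -0.025 -0.418
outer loop
vertex -2.323 -4.04 1.309
vertex -2.501 -3.4 1.657
vertex -2.192 -3.577 0.996
endloop
endfacet
facet normal 0.700 -0.525 -0.484
outer loop
vertex -2.323 -4.04 1.309
vertex -2.192 -3.577 0.996
vertex -1.139 -3.36 2.283
endloop
endfacet
facet normal -0.908 -0.026 -0.418
outer loop
vertex -2.192 -3.577 0.996
vertex -2.501 -3.4 1.657
vertex -2.243 -3.01 1.071
endloop
endfacet
facet normal 0.752 0.152 -0.641
outer loop
vertex -2.192 -3.577 0.996
vertex -2.243 -3.01 1.071
vertex -1.139 -3.36 2.283
endloop
endfacet
facet normal -0.468 -0.412 -0.781
outer loop
vertex 2.698 -2.072 0.883
vertex 1.979 -1.553 1.04
vertex 3.296 -0.957 -0.064
endloop
endfacet
facet normal 0.799 -0.576 -0.174
outer loop
vertex 4.101 -0.247 1.28
vertex 2.698 -2.072 0.883
vertex 3.296 -0.957 -0.064
endloop
endfacet
facet normal -0.468 -0.413 -0.781
outer loop
vertex 3.296 -0.957 -0.064
vertex 1.979 -1.553 1.04
vertex 2.577 -0.439 0.093
endloop
endfacet
facet normal 0.378 0.706 -0.599
outer loop
vertex 2.577 -0.439 0.093
vertex 4.101 -0.247 1.28
vertex 3.296 -0.957 -0.064
endloop
endfacet
facet normal -0.378 -0.705 0.599
outer loop
vertex 2.698 -2.072 0.883
vertex 2.784 -0.843 2.384
vertex 1.979 -1.553 1.04
endloop
endfacet
facet normal 0.799 -0.576 -0.174
outer loop
vertex 3.503 -1.361 2.227
vertex 2.698 -2.072 0.883
vertex 4.101 -0.247 1.28
endloop
endfacet
facet normal -0.378 -0.706 0.599
outer loop
vertex 3.503 -1.361 2.227
vertex 2.784 -0.843 2.384
vertex 2.698 -2.072 0.883
endloop
endfacet
facet normal -0.798 0.576 0.174
outer loop
vertex 1.979 -1.553 1.04
vertex 2.784 -0.843 2.384
vertex 2.577 -0.439 0.093
endloop
endfacet
facet normal 0.378 0.705 -0.600
outer loop
vertex 3.382 0.272 1.437
vertex 4.101 -0.247 1.28
vertex 2.577 -0.439 0.093
endloop
endfacet
facet normal -0.799 0.576 0.174
outer loop
vertex 2.577 -0.439 0.093
vertex 2.784 -0.843 2.384
vertex 3.382 0.272 1.437
endloop
endfacet
facet normal 0.468 0.413 0.781
outer loop
vertex 3.382 0.272 1.437
vertex 3.503 -1.361 2.227
vertex 4.101 -0.247 1.28
endloop
endfacet
facet normal 0.468 0.413 0.781
outer loop
vertex 2.784 -0.843 2.384
vertex 3.503 -1.361 2.227
vertex 3.382 0.272 1.437
endloop
endfacet
facet normal 0.757 -0.286 -0.588
outer loop
vertex 2.09 -3.638 -3.275
vertex 1.628 -3.386 -3.993
vertex 2.193 -2.906 -3.499
endloop
endfacet
facet normal 0.170 0.266 0.949
outer loop
vertex 2.09 -3.638 -3.275
vertex 2.193 -2.906 -3.499
vertex 0.592 -2.994 -3.187
endloop
endfacet
facet normal 0.757 -0.286 -0.588
outer loop
vertex 2.193 -2.906 -3.499
vertex 1.628 -3.386 -3.993
vertex 1.87 -2.536 -4.095
endloop
endfacet
facet normal 0.051 0.861 0.506
outer loop
vertex 2.193 -2.906 -3.499
vertex 1.87 -2.536 -4.095
vertex 0.592 -2.994 -3.187
endloop
endfacet
facet normal 0.757 -0.286 -0.587
outer loop
vertex 1.87 -2.536 -4.095
vertex 1.628 -3.386 -3.993
vertex 1.366 -2.805 -4.614
endloop
endfacet
facet normal -0.393 0.915 -0.092
outer loop
vertex 1.87 -2.536 -4.095
vertex 1.366 -2.805 -4.614
vertex 0.592 -2.994 -3.187
endloop
endfacet
facet normal 0.757 -0.286 -0.587
outer loop
vertex 1.366 -2.805 -4.614
vertex 1.628 -3.386 -3.993
vertex 1.059 -3.512 -4.665
endloop
endfacet
facet normal -0.830 0.389 -0.399
outer loop
vertex 1.366 -2.805 -4.614
vertex 1.059 -3.512 -4.665
vertex 0.592 -2.994 -3.187
endloop
endfacet
facet normal 0.757 -0.286 -0.587
outer loop
vertex 1.059 -3.512 -4.665
vertex 1.628 -3.386 -3.993
vertex 1.181 -4.124 -4.21
endloop
endfacet
facet normal -0.930 -0.320 -0.182
outer loop
vertex 1.059 -3.512 -4.665
vertex 1.181 -4.124 -4.21
vertex 0.592 -2.994 -3.187
endloop
endfacet
facet normal 0.757 -0.286 -0.587
outer loop
vertex 1.181 -4.124 -4.21
vertex 1.628 -3.386 -3.993
vertex 1.64 -4.18 -3.591
endloop
endfacet
facet normal -0.617 -0.680 0.396
outer loop
vertex 1.181 -4.124 -4.21
vertex 1.64 -4.18 -3.591
vertex 0.592 -2.994 -3.187
endloop
endfacet
facet normal 0.757 -0.286 -0.587
outer loop
vertex 1.64 -4.18 -3.591
vertex 1.628 -3.386 -3.993
vertex 2.09 -3.638 -3.275
endloop
endfacet
facet normal -0.127 -0.419 0.899
outer loop
vertex 1.64 -4.18 -3.591
vertex 2.09 -3.638 -3.275
vertex 0.592 -2.994 -3.187
endloop
endfacet

endsolid


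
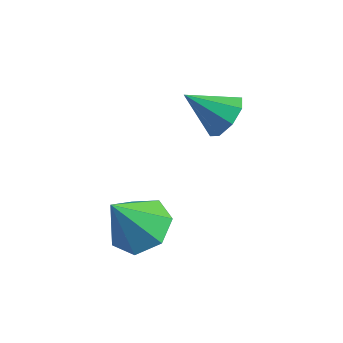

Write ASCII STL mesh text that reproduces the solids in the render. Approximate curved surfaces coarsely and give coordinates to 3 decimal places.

solid 
facet normal 0.644 0.483 -0.593
outer loop
vertex 1.685 -0.207 2.047
vertex 1.042 0.234 1.708
vertex 1.566 0.346 2.368
endloop
endfacet
facet normal 0.381 -0.401 0.833
outer loop
vertex 1.685 -0.207 2.047
vertex 1.566 0.346 2.368
vertex 0.018 -0.534 2.652
endloop
endfacet
facet normal 0.644 0.483 -0.593
outer loop
vertex 1.566 0.346 2.368
vertex 1.042 0.234 1.708
vertex 1.14 0.834 2.303
endloop
endfacet
facet normal 0.070 0.192 0.979
outer loop
vertex 1.566 0.346 2.368
vertex 1.14 0.834 2.303
vertex 0.018 -0.534 2.652
endloop
endfacet
facet normal 0.644 0.483 -0.593
outer loop
vertex 1.14 0.834 2.303
vertex 1.042 0.234 1.708
vertex 0.657 0.97 1.889
endloop
endfacet
facet normal -0.450 0.549 0.705
outer loop
vertex 1.14 0.834 2.303
vertex 0.657 0.97 1.889
vertex 0.018 -0.534 2.652
endloop
endfacet
facet normal 0.644 0.483 -0.593
outer loop
vertex 0.657 0.97 1.889
vertex 1.042 0.234 1.708
vertex 0.399 0.675 1.369
endloop
endfacet
facet normal -0.872 0.458 0.173
outer loop
vertex 0.657 0.97 1.889
vertex 0.399 0.675 1.369
vertex 0.018 -0.534 2.652
endloop
endfacet
facet normal 0.644 0.483 -0.593
outer loop
vertex 0.399 0.675 1.369
vertex 1.042 0.234 1.708
vertex 0.518 0.122 1.048
endloop
endfacet
facet normal -0.951 -0.026 -0.307
outer loop
vertex 0.399 0.675 1.369
vertex 0.518 0.122 1.048
vertex 0.018 -0.534 2.652
endloop
endfacet
facet normal 0.644 0.482 -0.593
outer loop
vertex 0.518 0.122 1.048
vertex 1.042 0.234 1.708
vertex 0.944 -0.366 1.114
endloop
endfacet
facet normal -0.640 -0.620 -0.453
outer loop
vertex 0.518 0.122 1.048
vertex 0.944 -0.366 1.114
vertex 0.018 -0.534 2.652
endloop
endfacet
facet normal 0.644 0.482 -0.593
outer loop
vertex 0.944 -0.366 1.114
vertex 1.042 0.234 1.708
vertex 1.427 -0.502 1.528
endloop
endfacet
facet normal -0.121 -0.976 -0.180
outer loop
vertex 0.944 -0.366 1.114
vertex 1.427 -0.502 1.528
vertex 0.018 -0.534 2.652
endloop
endfacet
facet normal 0.644 0.482 -0.594
outer loop
vertex 1.427 -0.502 1.528
vertex 1.042 0.234 1.708
vertex 1.685 -0.207 2.047
endloop
endfacet
facet normal 0.302 -0.885 0.353
outer loop
vertex 1.427 -0.502 1.528
vertex 1.685 -0.207 2.047
vertex 0.018 -0.534 2.652
endloop
endfacet
facet normal 0.131 0.510 -0.850
outer loop
vertex 1.175 -3.909 -2.046
vertex 0.616 -3.081 -1.636
vertex 1.679 -3.268 -1.584
endloop
endfacet
facet normal 0.683 -0.696 0.220
outer loop
vertex 1.175 -3.909 -2.046
vertex 1.679 -3.268 -1.584
vertex 0.364 -4.059 -0.004
endloop
endfacet
facet normal 0.131 0.510 -0.850
outer loop
vertex 1.679 -3.268 -1.584
vertex 0.616 -3.081 -1.636
vertex 1.382 -2.486 -1.161
endloop
endfacet
facet normal 0.778 -0.043 0.626
outer loop
vertex 1.679 -3.268 -1.584
vertex 1.382 -2.486 -1.161
vertex 0.364 -4.059 -0.004
endloop
endfacet
facet normal 0.132 0.509 -0.851
outer loop
vertex 1.382 -2.486 -1.161
vertex 0.616 -3.081 -1.636
vertex 0.509 -2.152 -1.097
endloop
endfacet
facet normal 0.242 0.469 0.850
outer loop
vertex 1.382 -2.486 -1.161
vertex 0.509 -2.152 -1.097
vertex 0.364 -4.059 -0.004
endloop
endfacet
facet normal 0.131 0.509 -0.851
outer loop
vertex 0.509 -2.152 -1.097
vertex 0.616 -3.081 -1.636
vertex -0.284 -2.518 -1.438
endloop
endfacet
facet normal -0.521 0.454 0.723
outer loop
vertex 0.509 -2.152 -1.097
vertex -0.284 -2.518 -1.438
vertex 0.364 -4.059 -0.004
endloop
endfacet
facet normal 0.132 0.510 -0.850
outer loop
vertex -0.284 -2.518 -1.438
vertex 0.616 -3.081 -1.636
vertex -0.398 -3.308 -1.929
endloop
endfacet
facet normal -0.937 -0.077 0.341
outer loop
vertex -0.284 -2.518 -1.438
vertex -0.398 -3.308 -1.929
vertex 0.364 -4.059 -0.004
endloop
endfacet
facet normal 0.131 0.510 -0.850
outer loop
vertex -0.398 -3.308 -1.929
vertex 0.616 -3.081 -1.636
vertex 0.251 -3.927 -2.2
endloop
endfacet
facet normal -0.692 -0.722 -0.008
outer loop
vertex -0.398 -3.308 -1.929
vertex 0.251 -3.927 -2.2
vertex 0.364 -4.059 -0.004
endloop
endfacet
facet normal 0.132 0.510 -0.850
outer loop
vertex 0.251 -3.927 -2.2
vertex 0.616 -3.081 -1.636
vertex 1.175 -3.909 -2.046
endloop
endfacet
facet normal 0.030 -0.998 -0.061
outer loop
vertex 0.251 -3.927 -2.2
vertex 1.175 -3.909 -2.046
vertex 0.364 -4.059 -0.004
endloop
endfacet

endsolid


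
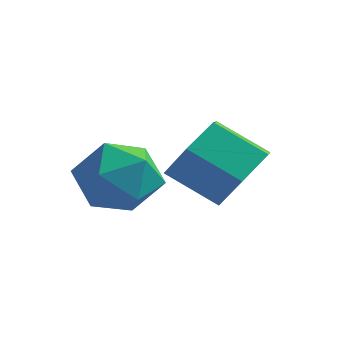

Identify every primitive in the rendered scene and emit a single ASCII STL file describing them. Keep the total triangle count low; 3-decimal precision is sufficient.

solid 
facet normal 0.803 0.226 -0.552
outer loop
vertex -0.53 -0.165 2.328
vertex -1.144 -0.153 1.44
vertex -1.006 0.752 2.012
endloop
endfacet
facet normal 0.402 0.478 0.781
outer loop
vertex -0.53 -0.165 2.328
vertex -1.006 0.752 2.012
vertex -1.782 -0.518 3.189
endloop
endfacet
facet normal 0.402 0.478 0.781
outer loop
vertex -1.782 -0.518 3.189
vertex -1.006 0.752 2.012
vertex -2.258 0.399 2.873
endloop
endfacet
facet normal -0.803 -0.227 0.552
outer loop
vertex -1.782 -0.518 3.189
vertex -2.258 0.399 2.873
vertex -2.396 -0.507 2.3
endloop
endfacet
facet normal 0.803 0.226 -0.551
outer loop
vertex -1.006 0.752 2.012
vertex -1.144 -0.153 1.44
vertex -1.619 0.763 1.124
endloop
endfacet
facet normal -0.181 0.974 0.137
outer loop
vertex -1.006 0.752 2.012
vertex -1.619 0.763 1.124
vertex -2.258 0.399 2.873
endloop
endfacet
facet normal -0.180 0.974 0.137
outer loop
vertex -2.258 0.399 2.873
vertex -1.619 0.763 1.124
vertex -2.872 0.41 1.985
endloop
endfacet
facet normal -0.802 -0.227 0.552
outer loop
vertex -2.258 0.399 2.873
vertex -2.872 0.41 1.985
vertex -2.396 -0.507 2.3
endloop
endfacet
facet normal 0.803 0.226 -0.552
outer loop
vertex -1.619 0.763 1.124
vertex -1.144 -0.153 1.44
vertex -1.758 -0.142 0.551
endloop
endfacet
facet normal -0.582 0.497 -0.644
outer loop
vertex -1.619 0.763 1.124
vertex -1.758 -0.142 0.551
vertex -2.872 0.41 1.985
endloop
endfacet
facet normal -0.583 0.496 -0.644
outer loop
vertex -2.872 0.41 1.985
vertex -1.758 -0.142 0.551
vertex -3.01 -0.495 1.412
endloop
endfacet
facet normal -0.802 -0.227 0.552
outer loop
vertex -2.872 0.41 1.985
vertex -3.01 -0.495 1.412
vertex -2.396 -0.507 2.3
endloop
endfacet
facet normal 0.803 0.227 -0.552
outer loop
vertex -1.758 -0.142 0.551
vertex -1.144 -0.153 1.44
vertex -1.282 -1.059 0.867
endloop
endfacet
facet normal -0.402 -0.478 -0.781
outer loop
vertex -1.758 -0.142 0.551
vertex -1.282 -1.059 0.867
vertex -3.01 -0.495 1.412
endloop
endfacet
facet normal -0.402 -0.478 -0.781
outer loop
vertex -3.01 -0.495 1.412
vertex -1.282 -1.059 0.867
vertex -2.534 -1.412 1.728
endloop
endfacet
facet normal -0.803 -0.226 0.552
outer loop
vertex -3.01 -0.495 1.412
vertex -2.534 -1.412 1.728
vertex -2.396 -0.507 2.3
endloop
endfacet
facet normal 0.802 0.227 -0.552
outer loop
vertex -1.282 -1.059 0.867
vertex -1.144 -0.153 1.44
vertex -0.668 -1.07 1.755
endloop
endfacet
facet normal 0.180 -0.974 -0.137
outer loop
vertex -1.282 -1.059 0.867
vertex -0.668 -1.07 1.755
vertex -2.534 -1.412 1.728
endloop
endfacet
facet normal 0.180 -0.974 -0.137
outer loop
vertex -2.534 -1.412 1.728
vertex -0.668 -1.07 1.755
vertex -1.921 -1.423 2.616
endloop
endfacet
facet normal -0.803 -0.226 0.551
outer loop
vertex -2.534 -1.412 1.728
vertex -1.921 -1.423 2.616
vertex -2.396 -0.507 2.3
endloop
endfacet
facet normal 0.802 0.227 -0.552
outer loop
vertex -0.668 -1.07 1.755
vertex -1.144 -0.153 1.44
vertex -0.53 -0.165 2.328
endloop
endfacet
facet normal 0.582 -0.496 0.644
outer loop
vertex -0.668 -1.07 1.755
vertex -0.53 -0.165 2.328
vertex -1.921 -1.423 2.616
endloop
endfacet
facet normal 0.582 -0.497 0.643
outer loop
vertex -1.921 -1.423 2.616
vertex -0.53 -0.165 2.328
vertex -1.782 -0.518 3.189
endloop
endfacet
facet normal -0.803 -0.226 0.552
outer loop
vertex -1.921 -1.423 2.616
vertex -1.782 -0.518 3.189
vertex -2.396 -0.507 2.3
endloop
endfacet
facet normal -0.998 0.009 -0.065
outer loop
vertex -4.161 -1.965 0.939
vertex -4.226 -2.664 1.845
vertex -4.226 -1.528 1.996
endloop
endfacet
facet normal -0.721 0.623 -0.302
outer loop
vertex -4.161 -1.965 0.939
vertex -4.226 -1.528 1.996
vertex -3.508 -1.069 1.229
endloop
endfacet
facet normal -0.275 0.472 -0.838
outer loop
vertex -4.161 -1.965 0.939
vertex -3.508 -1.069 1.229
vertex -3.065 -1.921 0.604
endloop
endfacet
facet normal -0.275 -0.236 -0.932
outer loop
vertex -4.161 -1.965 0.939
vertex -3.065 -1.921 0.604
vertex -3.509 -2.907 0.985
endloop
endfacet
facet normal -0.722 -0.522 -0.454
outer loop
vertex -4.161 -1.965 0.939
vertex -3.509 -2.907 0.985
vertex -4.226 -2.664 1.845
endloop
endfacet
facet normal -0.341 0.912 0.227
outer loop
vertex -3.508 -1.069 1.229
vertex -4.226 -1.528 1.996
vertex -3.171 -1.213 2.315
endloop
endfacet
facet normal -0.788 -0.081 0.610
outer loop
vertex -4.226 -1.528 1.996
vertex -4.226 -2.664 1.845
vertex -3.615 -2.199 2.696
endloop
endfacet
facet normal -0.341 -0.940 -0.019
outer loop
vertex -4.226 -2.664 1.845
vertex -3.509 -2.907 0.985
vertex -3.172 -3.051 2.071
endloop
endfacet
facet normal 0.382 -0.478 -0.791
outer loop
vertex -3.509 -2.907 0.985
vertex -3.065 -1.921 0.604
vertex -2.454 -2.592 1.304
endloop
endfacet
facet normal 0.382 0.667 -0.639
outer loop
vertex -3.065 -1.921 0.604
vertex -3.508 -1.069 1.229
vertex -2.454 -1.456 1.455
endloop
endfacet
facet normal 0.275 0.236 0.932
outer loop
vertex -2.519 -2.155 2.361
vertex -3.171 -1.213 2.315
vertex -3.615 -2.199 2.696
endloop
endfacet
facet normal 0.275 -0.472 0.838
outer loop
vertex -2.519 -2.155 2.361
vertex -3.615 -2.199 2.696
vertex -3.172 -3.051 2.071
endloop
endfacet
facet normal 0.721 -0.623 0.302
outer loop
vertex -2.519 -2.155 2.361
vertex -3.172 -3.051 2.071
vertex -2.454 -2.592 1.304
endloop
endfacet
facet normal 0.998 -0.009 0.065
outer loop
vertex -2.519 -2.155 2.361
vertex -2.454 -2.592 1.304
vertex -2.454 -1.456 1.455
endloop
endfacet
facet normal 0.722 0.522 0.454
outer loop
vertex -2.519 -2.155 2.361
vertex -2.454 -1.456 1.455
vertex -3.171 -1.213 2.315
endloop
endfacet
facet normal -0.382 0.478 0.791
outer loop
vertex -3.615 -2.199 2.696
vertex -3.171 -1.213 2.315
vertex -4.226 -1.528 1.996
endloop
endfacet
facet normal -0.382 -0.667 0.639
outer loop
vertex -3.172 -3.051 2.071
vertex -3.615 -2.199 2.696
vertex -4.226 -2.664 1.845
endloop
endfacet
facet normal 0.341 -0.912 -0.227
outer loop
vertex -2.454 -2.592 1.304
vertex -3.172 -3.051 2.071
vertex -3.509 -2.907 0.985
endloop
endfacet
facet normal 0.788 0.081 -0.610
outer loop
vertex -2.454 -1.456 1.455
vertex -2.454 -2.592 1.304
vertex -3.065 -1.921 0.604
endloop
endfacet
facet normal 0.341 0.940 0.019
outer loop
vertex -3.171 -1.213 2.315
vertex -2.454 -1.456 1.455
vertex -3.508 -1.069 1.229
endloop
endfacet

endsolid
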